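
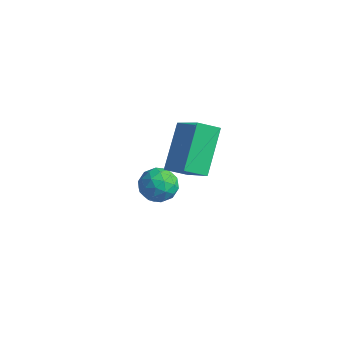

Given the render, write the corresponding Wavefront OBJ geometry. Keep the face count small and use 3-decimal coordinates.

v 1.133 -2.128 -3.825
v 1.889 -1.962 -3.446
v 1.151 -3.418 -3.294
v 1.907 -3.252 -2.915
v 1.19 -2.86 -2.639
v 1.179 -2.062 -2.967
v 1.861 -3.318 -3.773
v 1.85 -2.52 -4.101
v 2.339 -2.697 -3.413
v 1.924 -2.414 -2.712
v 1.116 -2.966 -4.028
v 0.701 -2.683 -3.327
v 1.51 -1.932 -3.682
v 1.53 -3.448 -3.058
v 1.109 -3.218 -2.896
v 1.553 -3.12 -2.672
v 1.092 -1.991 -3.401
v 1.537 -1.893 -3.178
v 1.126 -2.421 -2.703
v 1.503 -3.487 -3.562
v 1.948 -3.389 -3.339
v 1.487 -2.26 -4.068
v 1.931 -2.162 -3.844
v 1.914 -2.959 -4.037
v 2.218 -2.266 -3.44
v 2.229 -3.024 -3.128
v 2.202 -3.063 -3.632
v 2.195 -2.594 -3.825
v 1.975 -2.099 -3.028
v 1.985 -2.858 -2.716
v 1.564 -2.627 -2.554
v 1.557 -2.159 -2.747
v 2.239 -2.531 -3.009
v 1.055 -2.522 -4.024
v 1.065 -3.281 -3.712
v 1.483 -3.221 -3.993
v 1.476 -2.753 -4.186
v 0.811 -2.356 -3.612
v 0.822 -3.114 -3.3
v 0.845 -2.786 -2.915
v 0.838 -2.317 -3.108
v 0.801 -2.849 -3.731
v 3.032 -3.965 -0.549
v 4.578 -4.529 0.755
v 2.347 -2.489 0.902
v 3.893 -3.053 2.206
v 3.607 -3.307 -0.946
v 5.153 -3.871 0.358
v 2.922 -1.831 0.505
v 4.468 -2.395 1.809
f 1 38 17
f 38 12 41
f 17 41 6
f 38 41 17
f 1 17 13
f 17 6 18
f 13 18 2
f 17 18 13
f 1 13 22
f 13 2 23
f 22 23 8
f 13 23 22
f 1 22 34
f 22 8 37
f 34 37 11
f 22 37 34
f 1 34 38
f 34 11 42
f 38 42 12
f 34 42 38
f 2 18 29
f 18 6 32
f 29 32 10
f 18 32 29
f 6 41 19
f 41 12 40
f 19 40 5
f 41 40 19
f 12 42 39
f 42 11 35
f 39 35 3
f 42 35 39
f 11 37 36
f 37 8 24
f 36 24 7
f 37 24 36
f 8 23 28
f 23 2 25
f 28 25 9
f 23 25 28
f 4 30 16
f 30 10 31
f 16 31 5
f 30 31 16
f 4 16 14
f 16 5 15
f 14 15 3
f 16 15 14
f 4 14 21
f 14 3 20
f 21 20 7
f 14 20 21
f 4 21 26
f 21 7 27
f 26 27 9
f 21 27 26
f 4 26 30
f 26 9 33
f 30 33 10
f 26 33 30
f 5 31 19
f 31 10 32
f 19 32 6
f 31 32 19
f 3 15 39
f 15 5 40
f 39 40 12
f 15 40 39
f 7 20 36
f 20 3 35
f 36 35 11
f 20 35 36
f 9 27 28
f 27 7 24
f 28 24 8
f 27 24 28
f 10 33 29
f 33 9 25
f 29 25 2
f 33 25 29
f 44 46 43
f 47 44 43
f 43 46 45
f 45 47 43
f 44 50 46
f 48 44 47
f 48 50 44
f 46 50 45
f 49 47 45
f 45 50 49
f 49 48 47
f 50 48 49



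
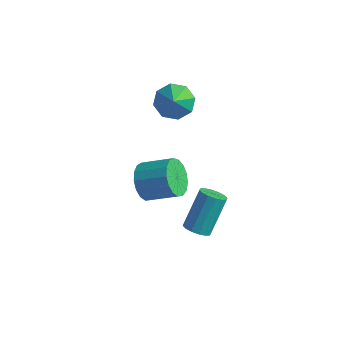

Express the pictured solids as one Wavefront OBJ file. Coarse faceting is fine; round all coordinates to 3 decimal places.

v -3.844 1.583 3.023
v -3.346 1.158 2.421
v -3.256 0.697 4.137
v -3.029 1.7 2.685
v -3.189 2.173 3.148
v -3.733 2.302 3.537
v -4.342 2.009 3.625
v -4.659 1.467 3.361
v -4.498 0.993 2.899
v -3.954 0.865 2.51
v -1.114 -0.685 -2.405
v -0.733 -1.085 -2.102
v -0.706 0.084 -0.592
v -1.086 0.485 -0.895
v -0.533 -0.883 -2.262
v -0.506 0.286 -0.752
v -0.489 -0.628 -2.46
v -0.461 0.541 -0.95
v -0.612 -0.388 -2.644
v -0.584 0.781 -1.134
v -0.869 -0.228 -2.763
v -0.841 0.942 -1.253
v -1.192 -0.19 -2.787
v -1.165 0.98 -1.277
v -1.494 -0.284 -2.708
v -1.467 0.885 -1.198
v -1.694 -0.486 -2.548
v -1.667 0.683 -1.038
v -1.739 -0.741 -2.35
v -1.711 0.428 -0.84
v -1.616 -0.981 -2.166
v -1.588 0.188 -0.656
v -1.359 -1.142 -2.047
v -1.331 0.028 -0.537
v -1.035 -1.18 -2.023
v -1.008 -0.01 -0.513
v -3.005 -1.702 0.791
v -2.519 -2.336 0.355
v -1.269 -1.832 1.013
v -1.755 -1.198 1.449
v -2.514 -1.996 0.083
v -1.264 -1.491 0.742
v -2.621 -1.588 -0.026
v -1.371 -1.083 0.632
v -2.816 -1.206 0.052
v -1.566 -0.702 0.71
v -3.054 -0.938 0.299
v -1.804 -0.434 0.957
v -3.281 -0.845 0.659
v -2.031 -0.341 1.317
v -3.445 -0.949 1.049
v -2.195 -0.444 1.707
v -3.508 -1.225 1.38
v -2.258 -0.72 2.038
v -3.456 -1.61 1.576
v -2.206 -1.106 2.234
v -3.3 -2.017 1.592
v -2.05 -1.512 2.251
v -3.077 -2.351 1.425
v -1.827 -1.847 2.083
v -2.837 -2.537 1.112
v -1.587 -2.032 1.77
v -2.636 -2.532 0.726
v -1.386 -2.027 1.384
f 2 1 4
f 2 4 3
f 4 1 5
f 4 5 3
f 5 1 6
f 5 6 3
f 6 1 7
f 6 7 3
f 7 1 8
f 7 8 3
f 8 1 9
f 8 9 3
f 9 1 10
f 9 10 3
f 10 1 2
f 10 2 3
f 12 11 15
f 12 15 13
f 13 15 16
f 13 16 14
f 15 11 17
f 15 17 16
f 16 17 18
f 16 18 14
f 17 11 19
f 17 19 18
f 18 19 20
f 18 20 14
f 19 11 21
f 19 21 20
f 20 21 22
f 20 22 14
f 21 11 23
f 21 23 22
f 22 23 24
f 22 24 14
f 23 11 25
f 23 25 24
f 24 25 26
f 24 26 14
f 25 11 27
f 25 27 26
f 26 27 28
f 26 28 14
f 27 11 29
f 27 29 28
f 28 29 30
f 28 30 14
f 29 11 31
f 29 31 30
f 30 31 32
f 30 32 14
f 31 11 33
f 31 33 32
f 32 33 34
f 32 34 14
f 33 11 35
f 33 35 34
f 34 35 36
f 34 36 14
f 35 11 12
f 35 12 36
f 36 12 13
f 36 13 14
f 38 37 41
f 38 41 39
f 39 41 42
f 39 42 40
f 41 37 43
f 41 43 42
f 42 43 44
f 42 44 40
f 43 37 45
f 43 45 44
f 44 45 46
f 44 46 40
f 45 37 47
f 45 47 46
f 46 47 48
f 46 48 40
f 47 37 49
f 47 49 48
f 48 49 50
f 48 50 40
f 49 37 51
f 49 51 50
f 50 51 52
f 50 52 40
f 51 37 53
f 51 53 52
f 52 53 54
f 52 54 40
f 53 37 55
f 53 55 54
f 54 55 56
f 54 56 40
f 55 37 57
f 55 57 56
f 56 57 58
f 56 58 40
f 57 37 59
f 57 59 58
f 58 59 60
f 58 60 40
f 59 37 61
f 59 61 60
f 60 61 62
f 60 62 40
f 61 37 63
f 61 63 62
f 62 63 64
f 62 64 40
f 63 37 38
f 63 38 64
f 64 38 39
f 64 39 40



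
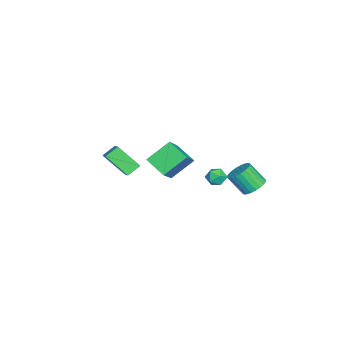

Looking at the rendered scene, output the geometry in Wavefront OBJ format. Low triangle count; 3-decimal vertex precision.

v -1.749 4.488 -2.603
v -0.873 4.458 -2.529
v -1.015 3.441 -1.263
v -1.891 3.472 -1.337
v -0.948 4.723 -2.325
v -1.09 3.706 -1.059
v -1.145 4.953 -2.162
v -1.287 3.936 -0.896
v -1.434 5.111 -2.067
v -1.576 4.095 -0.801
v -1.771 5.176 -2.054
v -1.913 4.159 -0.788
v -2.105 5.135 -2.124
v -2.247 4.118 -0.858
v -2.384 4.996 -2.267
v -2.527 3.979 -1.001
v -2.567 4.78 -2.461
v -2.709 3.763 -1.195
v -2.625 4.519 -2.677
v -2.767 3.502 -1.411
v -2.55 4.254 -2.881
v -2.692 3.237 -1.615
v -2.353 4.024 -3.044
v -2.495 3.007 -1.778
v -2.064 3.865 -3.139
v -2.206 2.849 -1.873
v -1.727 3.801 -3.152
v -1.869 2.784 -1.886
v -1.393 3.842 -3.082
v -1.535 2.825 -1.816
v -1.113 3.981 -2.939
v -1.256 2.964 -1.673
v -0.931 4.197 -2.745
v -1.073 3.18 -1.479
v 0.12 2.788 -0.244
v 0.559 2.869 -0.816
v 0.961 2.191 0.316
v 1.4 2.272 -0.256
v 1.224 2.847 0.151
v 0.704 3.216 -0.196
v 0.816 1.844 -0.304
v 0.296 2.213 -0.651
v 0.989 2.286 -0.853
v 1.241 2.905 -0.572
v 0.279 2.155 0.072
v 0.531 2.774 0.353
v -1.231 -2.746 -1.168
v -1.522 -4.186 0.175
v -0.02 -2.274 -0.399
v -0.311 -3.714 0.944
v -0.629 -3.386 -1.724
v -0.92 -4.826 -0.381
v 0.582 -2.914 -0.955
v 0.291 -4.354 0.388
v 3.073 -0.761 2.12
v 2.263 0.436 3.257
v 3.811 0.398 1.425
v 3 1.596 2.562
v 4.44 -0.936 3.278
v 3.629 0.262 4.415
v 5.177 0.224 2.583
v 4.367 1.421 3.72
f 2 1 5
f 2 5 3
f 3 5 6
f 3 6 4
f 5 1 7
f 5 7 6
f 6 7 8
f 6 8 4
f 7 1 9
f 7 9 8
f 8 9 10
f 8 10 4
f 9 1 11
f 9 11 10
f 10 11 12
f 10 12 4
f 11 1 13
f 11 13 12
f 12 13 14
f 12 14 4
f 13 1 15
f 13 15 14
f 14 15 16
f 14 16 4
f 15 1 17
f 15 17 16
f 16 17 18
f 16 18 4
f 17 1 19
f 17 19 18
f 18 19 20
f 18 20 4
f 19 1 21
f 19 21 20
f 20 21 22
f 20 22 4
f 21 1 23
f 21 23 22
f 22 23 24
f 22 24 4
f 23 1 25
f 23 25 24
f 24 25 26
f 24 26 4
f 25 1 27
f 25 27 26
f 26 27 28
f 26 28 4
f 27 1 29
f 27 29 28
f 28 29 30
f 28 30 4
f 29 1 31
f 29 31 30
f 30 31 32
f 30 32 4
f 31 1 33
f 31 33 32
f 32 33 34
f 32 34 4
f 33 1 2
f 33 2 34
f 34 2 3
f 34 3 4
f 35 46 40
f 35 40 36
f 35 36 42
f 35 42 45
f 35 45 46
f 36 40 44
f 40 46 39
f 46 45 37
f 45 42 41
f 42 36 43
f 38 44 39
f 38 39 37
f 38 37 41
f 38 41 43
f 38 43 44
f 39 44 40
f 37 39 46
f 41 37 45
f 43 41 42
f 44 43 36
f 48 50 47
f 51 48 47
f 47 50 49
f 49 51 47
f 48 54 50
f 52 48 51
f 52 54 48
f 50 54 49
f 53 51 49
f 49 54 53
f 53 52 51
f 54 52 53
f 56 58 55
f 59 56 55
f 55 58 57
f 57 59 55
f 56 62 58
f 60 56 59
f 60 62 56
f 58 62 57
f 61 59 57
f 57 62 61
f 61 60 59
f 62 60 61



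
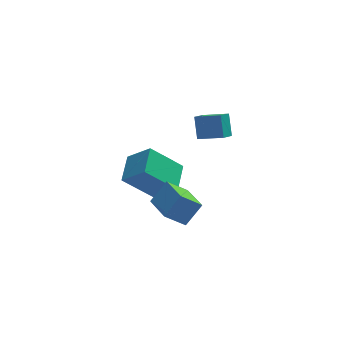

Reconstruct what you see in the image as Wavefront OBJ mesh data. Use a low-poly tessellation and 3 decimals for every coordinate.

v 1.498 -1.179 2.206
v 1.477 -0.402 3.146
v 1.969 -0.637 1.769
v 1.948 0.139 2.71
v 2.632 -1.759 2.71
v 2.611 -0.983 3.651
v 3.103 -1.218 2.274
v 3.082 -0.441 3.214
v -1.943 -0.13 -1.556
v -0.918 -0.734 -0.442
v -1.483 1.316 -1.195
v -0.458 0.712 -0.081
v -0.382 -0.252 -3.059
v 0.643 -0.856 -1.945
v 0.078 1.194 -2.698
v 1.103 0.59 -1.584
v -0.228 2.063 -3.691
v 0.283 1.523 -4.215
v 0.78 1.157 -3.353
v 0.268 1.697 -2.829
v 0.572 2.149 -4.116
v 1.069 1.782 -3.254
v 0.392 2.724 -3.767
v 0.889 2.358 -2.906
v -0.151 2.913 -3.374
v 0.346 2.546 -2.512
v -0.74 2.603 -3.167
v -0.243 2.237 -2.305
v -1.029 1.978 -3.266
v -0.532 1.611 -2.404
v -0.849 1.402 -3.614
v -0.352 1.036 -2.753
v -0.306 1.214 -4.008
v 0.191 0.847 -3.146
v 0.526 -4.262 -1.16
v -0.466 -4.326 -0.262
v 0.086 -2.717 -1.537
v -0.906 -2.781 -0.639
v 1.346 -3.799 -0.221
v 0.354 -3.863 0.677
v 0.906 -2.254 -0.598
v -0.086 -2.318 0.3
f 2 4 1
f 5 2 1
f 1 4 3
f 3 5 1
f 2 8 4
f 6 2 5
f 6 8 2
f 4 8 3
f 7 5 3
f 3 8 7
f 7 6 5
f 8 6 7
f 10 12 9
f 13 10 9
f 9 12 11
f 11 13 9
f 10 16 12
f 14 10 13
f 14 16 10
f 12 16 11
f 15 13 11
f 11 16 15
f 15 14 13
f 16 14 15
f 18 17 21
f 18 21 19
f 19 21 22
f 19 22 20
f 21 17 23
f 21 23 22
f 22 23 24
f 22 24 20
f 23 17 25
f 23 25 24
f 24 25 26
f 24 26 20
f 25 17 27
f 25 27 26
f 26 27 28
f 26 28 20
f 27 17 29
f 27 29 28
f 28 29 30
f 28 30 20
f 29 17 31
f 29 31 30
f 30 31 32
f 30 32 20
f 31 17 33
f 31 33 32
f 32 33 34
f 32 34 20
f 33 17 18
f 33 18 34
f 34 18 19
f 34 19 20
f 36 38 35
f 39 36 35
f 35 38 37
f 37 39 35
f 36 42 38
f 40 36 39
f 40 42 36
f 38 42 37
f 41 39 37
f 37 42 41
f 41 40 39
f 42 40 41



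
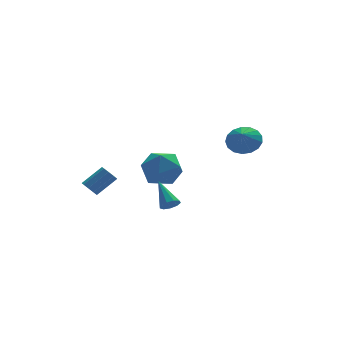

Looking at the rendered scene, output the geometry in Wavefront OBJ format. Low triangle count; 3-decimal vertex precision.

v 4.079 -1.579 1.475
v 4.96 -1.807 1.749
v 3.701 -2.141 2.225
v 4.867 -1.43 1.984
v 4.593 -1.086 2.104
v 4.202 -0.856 2.079
v 3.783 -0.792 1.916
v 3.431 -0.907 1.652
v 3.228 -1.177 1.347
v 3.22 -1.539 1.072
v 3.408 -1.91 0.889
v 3.751 -2.205 0.841
v 4.168 -2.357 0.937
v 4.565 -2.331 1.157
v 4.851 -2.132 1.45
v -0.531 -3.635 -1.373
v -0.098 -3.399 -1.617
v -0.689 -2.265 -0.327
v -0.416 -3.3 -1.794
v -0.787 -3.358 -1.773
v -1.038 -3.546 -1.566
v -1.052 -3.775 -1.268
v -0.822 -3.939 -1.019
v -0.456 -3.96 -0.935
v -0.125 -3.829 -1.056
v 0.016 -3.607 -1.326
v 0.408 2.187 -0.567
v 1.206 2.365 -1.513
v 0.174 0.255 -1.127
v 0.972 0.433 -2.073
v 1.388 0.446 -0.893
v 1.533 1.639 -0.547
v -0.153 0.981 -2.093
v -0.008 2.174 -1.747
v 0.86 1.619 -2.457
v 1.812 1.289 -1.715
v -0.432 1.331 -0.925
v 0.52 1.001 -0.183
v -3.137 1.502 -2.304
v -2.784 1.397 -2.726
v -1.651 1.552 -1.819
v -2.003 1.658 -1.396
v -2.854 1.773 -2.704
v -1.72 1.928 -1.797
v -3.055 2.022 -2.495
v -1.922 2.178 -1.588
v -3.295 2.028 -2.196
v -2.162 2.184 -1.289
v -3.461 1.788 -1.948
v -2.328 1.944 -1.041
v -3.475 1.414 -1.866
v -2.342 1.57 -0.959
v -3.331 1.081 -1.989
v -2.197 1.237 -1.082
v -3.096 0.945 -2.259
v -1.962 1.101 -1.352
v -2.88 1.07 -2.55
v -1.747 1.226 -1.643
f 2 1 4
f 2 4 3
f 4 1 5
f 4 5 3
f 5 1 6
f 5 6 3
f 6 1 7
f 6 7 3
f 7 1 8
f 7 8 3
f 8 1 9
f 8 9 3
f 9 1 10
f 9 10 3
f 10 1 11
f 10 11 3
f 11 1 12
f 11 12 3
f 12 1 13
f 12 13 3
f 13 1 14
f 13 14 3
f 14 1 15
f 14 15 3
f 15 1 2
f 15 2 3
f 17 16 19
f 17 19 18
f 19 16 20
f 19 20 18
f 20 16 21
f 20 21 18
f 21 16 22
f 21 22 18
f 22 16 23
f 22 23 18
f 23 16 24
f 23 24 18
f 24 16 25
f 24 25 18
f 25 16 26
f 25 26 18
f 26 16 17
f 26 17 18
f 27 38 32
f 27 32 28
f 27 28 34
f 27 34 37
f 27 37 38
f 28 32 36
f 32 38 31
f 38 37 29
f 37 34 33
f 34 28 35
f 30 36 31
f 30 31 29
f 30 29 33
f 30 33 35
f 30 35 36
f 31 36 32
f 29 31 38
f 33 29 37
f 35 33 34
f 36 35 28
f 40 39 43
f 40 43 41
f 41 43 44
f 41 44 42
f 43 39 45
f 43 45 44
f 44 45 46
f 44 46 42
f 45 39 47
f 45 47 46
f 46 47 48
f 46 48 42
f 47 39 49
f 47 49 48
f 48 49 50
f 48 50 42
f 49 39 51
f 49 51 50
f 50 51 52
f 50 52 42
f 51 39 53
f 51 53 52
f 52 53 54
f 52 54 42
f 53 39 55
f 53 55 54
f 54 55 56
f 54 56 42
f 55 39 57
f 55 57 56
f 56 57 58
f 56 58 42
f 57 39 40
f 57 40 58
f 58 40 41
f 58 41 42



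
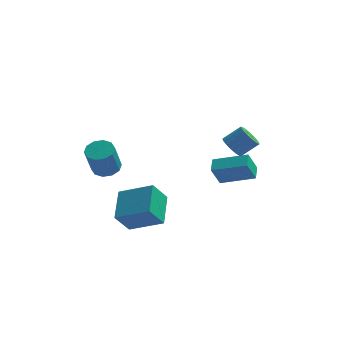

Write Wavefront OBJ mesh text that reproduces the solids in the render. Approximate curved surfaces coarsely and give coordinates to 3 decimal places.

v 2.384 -2.098 1.091
v 2.852 -2.262 0.612
v 3.704 -1.985 1.349
v 3.236 -1.822 1.829
v 2.784 -1.915 0.56
v 3.636 -1.638 1.297
v 2.609 -1.617 0.651
v 3.461 -1.341 1.388
v 2.374 -1.448 0.86
v 3.226 -1.172 1.597
v 2.141 -1.454 1.131
v 2.993 -1.177 1.868
v 1.973 -1.632 1.391
v 2.825 -1.355 2.128
v 1.916 -1.935 1.571
v 2.768 -1.658 2.308
v 1.984 -2.282 1.623
v 2.836 -2.005 2.36
v 2.159 -2.579 1.532
v 3.011 -2.303 2.269
v 2.394 -2.748 1.323
v 3.246 -2.472 2.06
v 2.627 -2.743 1.052
v 3.479 -2.466 1.789
v 2.795 -2.565 0.792
v 3.647 -2.288 1.529
v -3.595 -3.032 -0.157
v -3.222 -3.645 -0.376
v -3.432 -4.321 1.158
v -3.805 -3.708 1.377
v -2.914 -3.345 -0.202
v -3.125 -4.021 1.333
v -2.867 -2.925 -0.01
v -3.078 -3.601 1.524
v -3.097 -2.546 0.125
v -3.308 -3.223 1.659
v -3.518 -2.353 0.152
v -3.729 -3.029 1.687
v -3.968 -2.419 0.062
v -4.178 -3.095 1.596
v -4.275 -2.719 -0.113
v -4.486 -3.395 1.422
v -4.322 -3.139 -0.304
v -4.533 -3.815 1.23
v -4.092 -3.517 -0.439
v -4.303 -4.194 1.095
v -3.671 -3.711 -0.467
v -3.882 -4.387 1.068
v 1.534 1.022 -3.268
v 1.111 0.598 -2.114
v 1.525 1.858 -2.964
v 1.101 1.434 -1.81
v 3.359 0.826 -2.67
v 2.935 0.402 -1.516
v 3.349 1.662 -2.366
v 2.926 1.238 -1.212
v -1.301 -4.539 -2.228
v -1.354 -2.855 -1.394
v -3.046 -4.207 -3.008
v -3.098 -2.523 -2.175
v -0.682 -3.957 -3.365
v -0.734 -2.273 -2.532
v -2.426 -3.625 -4.146
v -2.479 -1.941 -3.312
f 2 1 5
f 2 5 3
f 3 5 6
f 3 6 4
f 5 1 7
f 5 7 6
f 6 7 8
f 6 8 4
f 7 1 9
f 7 9 8
f 8 9 10
f 8 10 4
f 9 1 11
f 9 11 10
f 10 11 12
f 10 12 4
f 11 1 13
f 11 13 12
f 12 13 14
f 12 14 4
f 13 1 15
f 13 15 14
f 14 15 16
f 14 16 4
f 15 1 17
f 15 17 16
f 16 17 18
f 16 18 4
f 17 1 19
f 17 19 18
f 18 19 20
f 18 20 4
f 19 1 21
f 19 21 20
f 20 21 22
f 20 22 4
f 21 1 23
f 21 23 22
f 22 23 24
f 22 24 4
f 23 1 25
f 23 25 24
f 24 25 26
f 24 26 4
f 25 1 2
f 25 2 26
f 26 2 3
f 26 3 4
f 28 27 31
f 28 31 29
f 29 31 32
f 29 32 30
f 31 27 33
f 31 33 32
f 32 33 34
f 32 34 30
f 33 27 35
f 33 35 34
f 34 35 36
f 34 36 30
f 35 27 37
f 35 37 36
f 36 37 38
f 36 38 30
f 37 27 39
f 37 39 38
f 38 39 40
f 38 40 30
f 39 27 41
f 39 41 40
f 40 41 42
f 40 42 30
f 41 27 43
f 41 43 42
f 42 43 44
f 42 44 30
f 43 27 45
f 43 45 44
f 44 45 46
f 44 46 30
f 45 27 47
f 45 47 46
f 46 47 48
f 46 48 30
f 47 27 28
f 47 28 48
f 48 28 29
f 48 29 30
f 50 52 49
f 53 50 49
f 49 52 51
f 51 53 49
f 50 56 52
f 54 50 53
f 54 56 50
f 52 56 51
f 55 53 51
f 51 56 55
f 55 54 53
f 56 54 55
f 58 60 57
f 61 58 57
f 57 60 59
f 59 61 57
f 58 64 60
f 62 58 61
f 62 64 58
f 60 64 59
f 63 61 59
f 59 64 63
f 63 62 61
f 64 62 63



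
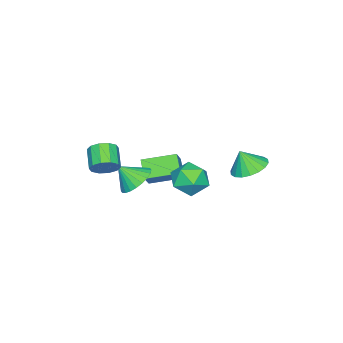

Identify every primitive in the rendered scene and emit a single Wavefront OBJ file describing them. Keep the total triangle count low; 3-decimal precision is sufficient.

v -2.56 2.242 0.022
v -1.847 1.557 -0.388
v -2.36 1.758 1.178
v -1.579 1.934 -0.276
v -1.505 2.373 -0.105
v -1.64 2.785 0.091
v -1.957 3.09 0.273
v -2.394 3.227 0.406
v -2.863 3.169 0.462
v -3.272 2.928 0.431
v -3.54 2.55 0.319
v -3.614 2.112 0.149
v -3.479 1.699 -0.047
v -3.162 1.395 -0.23
v -2.726 1.257 -0.362
v -2.257 1.315 -0.419
v -1.613 -1.035 -1.386
v -2.321 -1.677 -0.55
v -0.677 -0.734 -0.36
v -1.386 -1.377 0.475
v -0.654 -2.623 -1.795
v -1.363 -3.266 -0.96
v 0.281 -2.323 -0.77
v -0.427 -2.965 0.066
v 3.608 -2.572 1.942
v 4.053 -2.511 2.592
v 3.157 -3.188 3.268
v 2.712 -3.248 2.618
v 3.752 -2.127 2.578
v 2.857 -2.803 3.255
v 3.396 -1.912 2.322
v 2.501 -2.589 2.998
v 3.121 -1.95 1.92
v 2.226 -2.626 2.596
v 3.032 -2.225 1.527
v 2.137 -2.901 2.203
v 3.163 -2.632 1.292
v 2.267 -3.309 1.968
v 3.463 -3.017 1.305
v 2.568 -3.693 1.982
v 3.819 -3.231 1.562
v 2.924 -3.908 2.238
v 4.094 -3.194 1.964
v 3.199 -3.87 2.64
v 4.183 -2.919 2.357
v 3.288 -3.595 3.033
v 1.575 -2.029 -0.011
v 2.082 -2.62 -0.699
v 1.925 -2.871 0.971
v 2.375 -2.363 -0.584
v 2.546 -2.056 -0.381
v 2.569 -1.745 -0.122
v 2.441 -1.477 0.154
v 2.18 -1.293 0.405
v 1.828 -1.221 0.593
v 1.437 -1.271 0.689
v 1.067 -1.438 0.678
v 0.774 -1.694 0.563
v 0.603 -2.001 0.36
v 0.58 -2.312 0.101
v 0.709 -2.581 -0.175
v 0.969 -2.765 -0.426
v 1.321 -2.837 -0.614
v 1.712 -2.786 -0.71
v 2.914 2.745 3.097
v 3.728 3.371 2.788
v 3.992 1.389 3.192
v 4.806 2.015 2.883
v 4.361 2.152 3.849
v 3.695 2.99 3.79
v 4.025 1.77 2.19
v 3.359 2.608 2.131
v 4.415 2.768 2.228
v 4.623 3.004 3.253
v 3.097 1.756 2.727
v 3.305 1.992 3.752
f 2 1 4
f 2 4 3
f 4 1 5
f 4 5 3
f 5 1 6
f 5 6 3
f 6 1 7
f 6 7 3
f 7 1 8
f 7 8 3
f 8 1 9
f 8 9 3
f 9 1 10
f 9 10 3
f 10 1 11
f 10 11 3
f 11 1 12
f 11 12 3
f 12 1 13
f 12 13 3
f 13 1 14
f 13 14 3
f 14 1 15
f 14 15 3
f 15 1 16
f 15 16 3
f 16 1 2
f 16 2 3
f 18 20 17
f 21 18 17
f 17 20 19
f 19 21 17
f 18 24 20
f 22 18 21
f 22 24 18
f 20 24 19
f 23 21 19
f 19 24 23
f 23 22 21
f 24 22 23
f 26 25 29
f 26 29 27
f 27 29 30
f 27 30 28
f 29 25 31
f 29 31 30
f 30 31 32
f 30 32 28
f 31 25 33
f 31 33 32
f 32 33 34
f 32 34 28
f 33 25 35
f 33 35 34
f 34 35 36
f 34 36 28
f 35 25 37
f 35 37 36
f 36 37 38
f 36 38 28
f 37 25 39
f 37 39 38
f 38 39 40
f 38 40 28
f 39 25 41
f 39 41 40
f 40 41 42
f 40 42 28
f 41 25 43
f 41 43 42
f 42 43 44
f 42 44 28
f 43 25 45
f 43 45 44
f 44 45 46
f 44 46 28
f 45 25 26
f 45 26 46
f 46 26 27
f 46 27 28
f 48 47 50
f 48 50 49
f 50 47 51
f 50 51 49
f 51 47 52
f 51 52 49
f 52 47 53
f 52 53 49
f 53 47 54
f 53 54 49
f 54 47 55
f 54 55 49
f 55 47 56
f 55 56 49
f 56 47 57
f 56 57 49
f 57 47 58
f 57 58 49
f 58 47 59
f 58 59 49
f 59 47 60
f 59 60 49
f 60 47 61
f 60 61 49
f 61 47 62
f 61 62 49
f 62 47 63
f 62 63 49
f 63 47 64
f 63 64 49
f 64 47 48
f 64 48 49
f 65 76 70
f 65 70 66
f 65 66 72
f 65 72 75
f 65 75 76
f 66 70 74
f 70 76 69
f 76 75 67
f 75 72 71
f 72 66 73
f 68 74 69
f 68 69 67
f 68 67 71
f 68 71 73
f 68 73 74
f 69 74 70
f 67 69 76
f 71 67 75
f 73 71 72
f 74 73 66



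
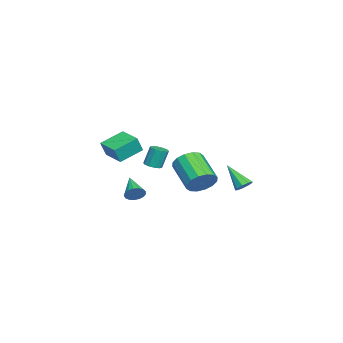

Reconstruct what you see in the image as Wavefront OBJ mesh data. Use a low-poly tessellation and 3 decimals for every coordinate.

v 1.7 -3.307 -0.946
v 2.018 -3.55 -0.019
v 0.791 -2.279 -0.364
v 1.109 -2.523 0.563
v 2.711 -2.357 -1.043
v 3.029 -2.601 -0.116
v 1.802 -1.33 -0.461
v 2.12 -1.573 0.466
v -3.052 -1.656 -3.414
v -2.758 -1.211 -3.5
v -2.934 -0.86 -2.293
v -3.228 -1.304 -2.206
v -3.077 -1.139 -3.568
v -3.253 -0.787 -2.36
v -3.386 -1.264 -3.576
v -3.562 -0.913 -2.369
v -3.568 -1.539 -3.523
v -3.744 -1.188 -2.315
v -3.553 -1.858 -3.428
v -3.728 -1.507 -2.22
v -3.346 -2.1 -3.327
v -3.522 -1.749 -2.12
v -3.027 -2.173 -3.26
v -3.203 -1.821 -2.052
v -2.718 -2.047 -3.251
v -2.894 -1.696 -2.044
v -2.536 -1.772 -3.305
v -2.712 -1.421 -2.097
v -2.552 -1.453 -3.4
v -2.727 -1.102 -2.192
v -1.633 3.589 -4.125
v -1.126 3.552 -3.891
v -2.287 2.571 -2.875
v -1.316 3.851 -3.746
v -1.654 4.028 -3.778
v -1.982 4 -3.973
v -2.148 3.779 -4.239
v -2.072 3.47 -4.452
v -1.791 3.216 -4.512
v -1.437 3.137 -4.391
v -1.174 3.27 -4.145
v 4.492 2.163 -1.585
v 5.004 1.461 -1.547
v 3.659 0.534 -0.556
v 3.148 1.237 -0.595
v 5.109 1.701 -1.181
v 3.764 0.775 -0.19
v 5.048 2.065 -0.923
v 3.703 1.139 0.068
v 4.838 2.456 -0.842
v 3.493 1.529 0.148
v 4.536 2.768 -0.961
v 3.191 1.841 0.029
v 4.222 2.918 -1.247
v 2.877 1.991 -0.256
v 3.981 2.866 -1.624
v 2.636 1.939 -0.633
v 3.876 2.625 -1.99
v 2.531 1.699 -0.999
v 3.937 2.261 -2.248
v 2.592 1.335 -1.257
v 4.147 1.871 -2.328
v 2.802 0.944 -1.338
v 4.449 1.559 -2.209
v 3.104 0.632 -1.219
v 4.763 1.409 -1.924
v 3.418 0.482 -0.933
v 0.926 -1.929 -4.057
v 1.226 -1.971 -3.54
v -0.346 -2.451 -3.363
v 1.119 -1.705 -3.535
v 0.967 -1.49 -3.651
v 0.806 -1.375 -3.859
v 0.673 -1.388 -4.113
v 0.597 -1.524 -4.354
v 0.597 -1.753 -4.527
v 0.672 -2.022 -4.593
v 0.805 -2.27 -4.536
v 0.966 -2.44 -4.369
v 1.117 -2.493 -4.131
v 1.225 -2.416 -3.876
v 1.264 -2.228 -3.662
f 2 4 1
f 5 2 1
f 1 4 3
f 3 5 1
f 2 8 4
f 6 2 5
f 6 8 2
f 4 8 3
f 7 5 3
f 3 8 7
f 7 6 5
f 8 6 7
f 10 9 13
f 10 13 11
f 11 13 14
f 11 14 12
f 13 9 15
f 13 15 14
f 14 15 16
f 14 16 12
f 15 9 17
f 15 17 16
f 16 17 18
f 16 18 12
f 17 9 19
f 17 19 18
f 18 19 20
f 18 20 12
f 19 9 21
f 19 21 20
f 20 21 22
f 20 22 12
f 21 9 23
f 21 23 22
f 22 23 24
f 22 24 12
f 23 9 25
f 23 25 24
f 24 25 26
f 24 26 12
f 25 9 27
f 25 27 26
f 26 27 28
f 26 28 12
f 27 9 29
f 27 29 28
f 28 29 30
f 28 30 12
f 29 9 10
f 29 10 30
f 30 10 11
f 30 11 12
f 32 31 34
f 32 34 33
f 34 31 35
f 34 35 33
f 35 31 36
f 35 36 33
f 36 31 37
f 36 37 33
f 37 31 38
f 37 38 33
f 38 31 39
f 38 39 33
f 39 31 40
f 39 40 33
f 40 31 41
f 40 41 33
f 41 31 32
f 41 32 33
f 43 42 46
f 43 46 44
f 44 46 47
f 44 47 45
f 46 42 48
f 46 48 47
f 47 48 49
f 47 49 45
f 48 42 50
f 48 50 49
f 49 50 51
f 49 51 45
f 50 42 52
f 50 52 51
f 51 52 53
f 51 53 45
f 52 42 54
f 52 54 53
f 53 54 55
f 53 55 45
f 54 42 56
f 54 56 55
f 55 56 57
f 55 57 45
f 56 42 58
f 56 58 57
f 57 58 59
f 57 59 45
f 58 42 60
f 58 60 59
f 59 60 61
f 59 61 45
f 60 42 62
f 60 62 61
f 61 62 63
f 61 63 45
f 62 42 64
f 62 64 63
f 63 64 65
f 63 65 45
f 64 42 66
f 64 66 65
f 65 66 67
f 65 67 45
f 66 42 43
f 66 43 67
f 67 43 44
f 67 44 45
f 69 68 71
f 69 71 70
f 71 68 72
f 71 72 70
f 72 68 73
f 72 73 70
f 73 68 74
f 73 74 70
f 74 68 75
f 74 75 70
f 75 68 76
f 75 76 70
f 76 68 77
f 76 77 70
f 77 68 78
f 77 78 70
f 78 68 79
f 78 79 70
f 79 68 80
f 79 80 70
f 80 68 81
f 80 81 70
f 81 68 82
f 81 82 70
f 82 68 69
f 82 69 70



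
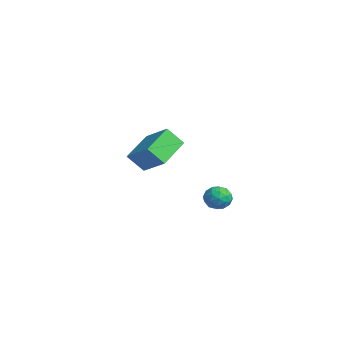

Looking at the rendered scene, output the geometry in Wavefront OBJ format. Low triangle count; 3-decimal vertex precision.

v -3.619 -1.857 -0.609
v -3.957 -2.653 0.375
v -2.167 -1.274 0.361
v -2.505 -2.07 1.344
v -2.475 -3.35 -1.424
v -2.813 -4.146 -0.441
v -1.023 -2.767 -0.455
v -1.361 -3.563 0.529
v 3.952 -1.489 -0.55
v 4.364 -1.701 -1.149
v 2.936 -1.879 -1.111
v 3.348 -2.091 -1.71
v 3.412 -2.465 -1.055
v 4.04 -2.224 -0.708
v 3.26 -1.356 -1.552
v 3.888 -1.115 -1.205
v 3.937 -1.619 -1.768
v 4.03 -2.304 -1.461
v 3.27 -1.276 -0.799
v 3.363 -1.961 -0.492
v 4.247 -1.56 -0.8
v 3.053 -2.02 -1.46
v 3.09 -2.239 -1.075
v 3.332 -2.364 -1.427
v 4.057 -1.868 -0.541
v 4.299 -1.993 -0.893
v 3.739 -2.442 -0.838
v 3.001 -1.587 -1.367
v 3.243 -1.712 -1.719
v 3.968 -1.216 -0.833
v 4.21 -1.341 -1.185
v 3.561 -1.138 -1.422
v 4.238 -1.637 -1.516
v 3.641 -1.866 -1.846
v 3.589 -1.434 -1.753
v 3.958 -1.292 -1.549
v 4.293 -2.04 -1.335
v 3.696 -2.269 -1.665
v 3.734 -2.489 -1.28
v 4.103 -2.347 -1.076
v 4.042 -1.992 -1.699
v 3.604 -1.311 -0.595
v 3.007 -1.54 -0.925
v 3.197 -1.233 -1.184
v 3.566 -1.091 -0.98
v 3.659 -1.714 -0.414
v 3.062 -1.943 -0.744
v 3.342 -2.288 -0.711
v 3.711 -2.146 -0.507
v 3.258 -1.588 -0.561
f 2 4 1
f 5 2 1
f 1 4 3
f 3 5 1
f 2 8 4
f 6 2 5
f 6 8 2
f 4 8 3
f 7 5 3
f 3 8 7
f 7 6 5
f 8 6 7
f 9 46 25
f 46 20 49
f 25 49 14
f 46 49 25
f 9 25 21
f 25 14 26
f 21 26 10
f 25 26 21
f 9 21 30
f 21 10 31
f 30 31 16
f 21 31 30
f 9 30 42
f 30 16 45
f 42 45 19
f 30 45 42
f 9 42 46
f 42 19 50
f 46 50 20
f 42 50 46
f 10 26 37
f 26 14 40
f 37 40 18
f 26 40 37
f 14 49 27
f 49 20 48
f 27 48 13
f 49 48 27
f 20 50 47
f 50 19 43
f 47 43 11
f 50 43 47
f 19 45 44
f 45 16 32
f 44 32 15
f 45 32 44
f 16 31 36
f 31 10 33
f 36 33 17
f 31 33 36
f 12 38 24
f 38 18 39
f 24 39 13
f 38 39 24
f 12 24 22
f 24 13 23
f 22 23 11
f 24 23 22
f 12 22 29
f 22 11 28
f 29 28 15
f 22 28 29
f 12 29 34
f 29 15 35
f 34 35 17
f 29 35 34
f 12 34 38
f 34 17 41
f 38 41 18
f 34 41 38
f 13 39 27
f 39 18 40
f 27 40 14
f 39 40 27
f 11 23 47
f 23 13 48
f 47 48 20
f 23 48 47
f 15 28 44
f 28 11 43
f 44 43 19
f 28 43 44
f 17 35 36
f 35 15 32
f 36 32 16
f 35 32 36
f 18 41 37
f 41 17 33
f 37 33 10
f 41 33 37



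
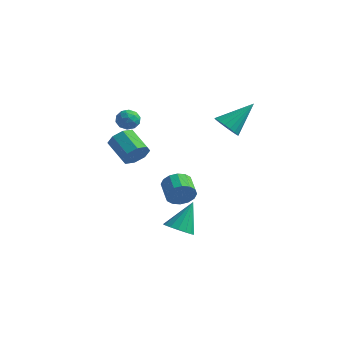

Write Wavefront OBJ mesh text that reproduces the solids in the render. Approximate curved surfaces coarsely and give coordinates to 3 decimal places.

v -4.45 -2.709 3.52
v -3.964 -2.255 3.621
v -3.716 -3.405 3.119
v -3.23 -2.951 3.22
v -3.53 -3.245 3.745
v -3.983 -2.815 3.994
v -3.697 -2.845 2.746
v -4.15 -2.415 2.995
v -3.498 -2.339 3.143
v -3.395 -2.586 3.76
v -4.285 -3.074 2.98
v -4.182 -3.321 3.597
v -4.272 -2.421 3.606
v -3.408 -3.239 3.134
v -3.584 -3.412 3.443
v -3.299 -3.145 3.502
v -4.283 -2.75 3.825
v -3.997 -2.483 3.884
v -3.742 -3.065 3.957
v -3.683 -3.177 2.856
v -3.397 -2.91 2.915
v -4.381 -2.515 3.238
v -4.096 -2.248 3.297
v -3.938 -2.595 2.783
v -3.712 -2.203 3.384
v -3.281 -2.612 3.148
v -3.555 -2.55 2.87
v -3.822 -2.297 3.016
v -3.652 -2.348 3.747
v -3.22 -2.758 3.511
v -3.396 -2.93 3.82
v -3.663 -2.677 3.966
v -3.378 -2.398 3.466
v -4.46 -2.902 3.229
v -4.028 -3.312 2.993
v -4.017 -2.983 2.774
v -4.284 -2.73 2.92
v -4.399 -3.048 3.592
v -3.968 -3.457 3.356
v -3.858 -3.363 3.724
v -4.125 -3.11 3.87
v -4.302 -3.262 3.274
v -2.521 -4.174 1.767
v -2.064 -3.881 2.354
v -3.263 -3.352 3.021
v -3.719 -3.646 2.433
v -2.143 -3.482 1.897
v -3.341 -2.953 2.563
v -2.442 -3.488 1.363
v -3.641 -2.959 2.029
v -2.788 -3.897 1.066
v -3.987 -3.368 1.732
v -2.977 -4.468 1.179
v -4.176 -3.939 1.846
v -2.899 -4.867 1.637
v -4.097 -4.338 2.303
v -2.599 -4.861 2.171
v -3.798 -4.332 2.837
v -2.253 -4.452 2.468
v -3.452 -3.923 3.134
v -0.714 -2.859 -1.197
v -0.289 -2.724 -0.52
v -1.042 -1.927 -0.207
v -1.466 -2.061 -0.883
v -0.128 -2.46 -0.803
v -0.881 -1.663 -0.49
v -0.124 -2.303 -1.192
v -0.876 -1.506 -0.879
v -0.278 -2.295 -1.582
v -1.03 -1.498 -1.269
v -0.548 -2.438 -1.869
v -1.301 -1.641 -1.555
v -0.863 -2.693 -1.975
v -1.616 -1.896 -1.662
v -1.138 -2.993 -1.873
v -1.891 -2.196 -1.56
v -1.299 -3.257 -1.59
v -2.052 -2.46 -1.277
v -1.304 -3.414 -1.201
v -2.056 -2.617 -0.888
v -1.15 -3.422 -0.811
v -1.902 -2.625 -0.498
v -0.879 -3.279 -0.525
v -1.632 -2.482 -0.211
v -0.564 -3.024 -0.418
v -1.317 -2.227 -0.105
v -0.389 1.102 2.041
v 0.148 0.522 2.294
v 0.449 2.458 3.379
v 0.328 0.685 2.016
v 0.366 0.931 1.743
v 0.255 1.21 1.529
v 0.016 1.469 1.416
v -0.303 1.655 1.428
v -0.639 1.731 1.561
v -0.925 1.683 1.789
v -1.106 1.52 2.067
v -1.144 1.274 2.34
v -1.033 0.995 2.554
v -0.794 0.736 2.666
v -0.475 0.55 2.655
v -0.139 0.474 2.522
v -1.146 -2.396 -4.06
v -0.306 -2.518 -4.09
v -0.934 -1.304 -2.52
v -0.378 -2.159 -4.334
v -0.655 -1.864 -4.505
v -1.065 -1.712 -4.557
v -1.496 -1.742 -4.476
v -1.834 -1.948 -4.283
v -1.987 -2.274 -4.03
v -1.915 -2.633 -3.786
v -1.638 -2.928 -3.615
v -1.228 -3.081 -3.563
v -0.797 -3.05 -3.644
v -0.459 -2.844 -3.837
f 1 38 17
f 38 12 41
f 17 41 6
f 38 41 17
f 1 17 13
f 17 6 18
f 13 18 2
f 17 18 13
f 1 13 22
f 13 2 23
f 22 23 8
f 13 23 22
f 1 22 34
f 22 8 37
f 34 37 11
f 22 37 34
f 1 34 38
f 34 11 42
f 38 42 12
f 34 42 38
f 2 18 29
f 18 6 32
f 29 32 10
f 18 32 29
f 6 41 19
f 41 12 40
f 19 40 5
f 41 40 19
f 12 42 39
f 42 11 35
f 39 35 3
f 42 35 39
f 11 37 36
f 37 8 24
f 36 24 7
f 37 24 36
f 8 23 28
f 23 2 25
f 28 25 9
f 23 25 28
f 4 30 16
f 30 10 31
f 16 31 5
f 30 31 16
f 4 16 14
f 16 5 15
f 14 15 3
f 16 15 14
f 4 14 21
f 14 3 20
f 21 20 7
f 14 20 21
f 4 21 26
f 21 7 27
f 26 27 9
f 21 27 26
f 4 26 30
f 26 9 33
f 30 33 10
f 26 33 30
f 5 31 19
f 31 10 32
f 19 32 6
f 31 32 19
f 3 15 39
f 15 5 40
f 39 40 12
f 15 40 39
f 7 20 36
f 20 3 35
f 36 35 11
f 20 35 36
f 9 27 28
f 27 7 24
f 28 24 8
f 27 24 28
f 10 33 29
f 33 9 25
f 29 25 2
f 33 25 29
f 44 43 47
f 44 47 45
f 45 47 48
f 45 48 46
f 47 43 49
f 47 49 48
f 48 49 50
f 48 50 46
f 49 43 51
f 49 51 50
f 50 51 52
f 50 52 46
f 51 43 53
f 51 53 52
f 52 53 54
f 52 54 46
f 53 43 55
f 53 55 54
f 54 55 56
f 54 56 46
f 55 43 57
f 55 57 56
f 56 57 58
f 56 58 46
f 57 43 59
f 57 59 58
f 58 59 60
f 58 60 46
f 59 43 44
f 59 44 60
f 60 44 45
f 60 45 46
f 62 61 65
f 62 65 63
f 63 65 66
f 63 66 64
f 65 61 67
f 65 67 66
f 66 67 68
f 66 68 64
f 67 61 69
f 67 69 68
f 68 69 70
f 68 70 64
f 69 61 71
f 69 71 70
f 70 71 72
f 70 72 64
f 71 61 73
f 71 73 72
f 72 73 74
f 72 74 64
f 73 61 75
f 73 75 74
f 74 75 76
f 74 76 64
f 75 61 77
f 75 77 76
f 76 77 78
f 76 78 64
f 77 61 79
f 77 79 78
f 78 79 80
f 78 80 64
f 79 61 81
f 79 81 80
f 80 81 82
f 80 82 64
f 81 61 83
f 81 83 82
f 82 83 84
f 82 84 64
f 83 61 85
f 83 85 84
f 84 85 86
f 84 86 64
f 85 61 62
f 85 62 86
f 86 62 63
f 86 63 64
f 88 87 90
f 88 90 89
f 90 87 91
f 90 91 89
f 91 87 92
f 91 92 89
f 92 87 93
f 92 93 89
f 93 87 94
f 93 94 89
f 94 87 95
f 94 95 89
f 95 87 96
f 95 96 89
f 96 87 97
f 96 97 89
f 97 87 98
f 97 98 89
f 98 87 99
f 98 99 89
f 99 87 100
f 99 100 89
f 100 87 101
f 100 101 89
f 101 87 102
f 101 102 89
f 102 87 88
f 102 88 89
f 104 103 106
f 104 106 105
f 106 103 107
f 106 107 105
f 107 103 108
f 107 108 105
f 108 103 109
f 108 109 105
f 109 103 110
f 109 110 105
f 110 103 111
f 110 111 105
f 111 103 112
f 111 112 105
f 112 103 113
f 112 113 105
f 113 103 114
f 113 114 105
f 114 103 115
f 114 115 105
f 115 103 116
f 115 116 105
f 116 103 104
f 116 104 105



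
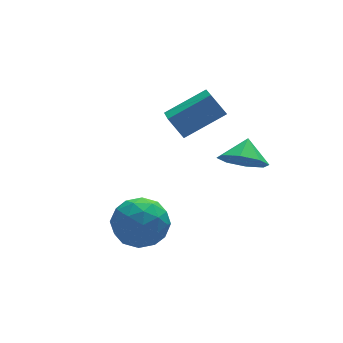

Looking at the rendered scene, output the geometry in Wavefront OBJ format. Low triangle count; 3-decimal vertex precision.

v 3.609 1.155 1.199
v 3.957 1.674 0.444
v 4.091 1.825 1.881
v 3.288 1.919 0.676
v 2.806 1.718 1.215
v 2.795 1.186 1.744
v 3.261 0.637 1.955
v 3.93 0.391 1.722
v 4.411 0.593 1.184
v 4.423 1.124 0.654
v -0.923 2.568 -1.907
v 0.2 2.867 -1.716
v -0.48 0.733 -1.644
v 0.643 1.032 -1.453
v -0.185 1.322 -0.668
v -0.459 2.456 -0.83
v 0.179 1.144 -2.53
v -0.095 2.278 -2.692
v 0.881 1.987 -2.101
v 0.656 2.097 -0.95
v -0.936 1.503 -2.41
v -1.161 1.613 -1.259
v -0.401 2.878 -1.834
v 0.121 0.722 -1.526
v -0.366 0.892 -1.064
v 0.294 1.068 -0.952
v -0.788 2.637 -1.314
v -0.128 2.813 -1.201
v -0.354 1.905 -0.586
v -0.152 0.787 -2.159
v 0.508 0.963 -2.046
v -0.574 2.532 -2.408
v 0.086 2.708 -2.296
v 0.074 1.695 -2.774
v 0.66 2.537 -1.948
v 0.921 1.458 -1.794
v 0.648 1.524 -2.427
v 0.487 2.191 -2.522
v 0.528 2.601 -1.272
v 0.788 1.523 -1.118
v 0.301 1.694 -0.656
v 0.14 2.36 -0.751
v 0.928 2.084 -1.498
v -1.068 2.077 -2.242
v -0.808 0.999 -2.088
v -0.42 1.24 -2.609
v -0.581 1.906 -2.704
v -1.201 2.142 -1.566
v -0.94 1.063 -1.412
v -0.767 1.409 -0.838
v -0.928 2.076 -0.933
v -1.208 1.516 -1.862
v 2.017 5.029 1.684
v 1.566 3.438 2.513
v 3.712 5.018 2.586
v 3.261 3.427 3.415
v 2.439 4.493 0.885
v 1.988 2.902 1.714
v 4.134 4.482 1.787
v 3.683 2.891 2.616
f 2 1 4
f 2 4 3
f 4 1 5
f 4 5 3
f 5 1 6
f 5 6 3
f 6 1 7
f 6 7 3
f 7 1 8
f 7 8 3
f 8 1 9
f 8 9 3
f 9 1 10
f 9 10 3
f 10 1 2
f 10 2 3
f 11 48 27
f 48 22 51
f 27 51 16
f 48 51 27
f 11 27 23
f 27 16 28
f 23 28 12
f 27 28 23
f 11 23 32
f 23 12 33
f 32 33 18
f 23 33 32
f 11 32 44
f 32 18 47
f 44 47 21
f 32 47 44
f 11 44 48
f 44 21 52
f 48 52 22
f 44 52 48
f 12 28 39
f 28 16 42
f 39 42 20
f 28 42 39
f 16 51 29
f 51 22 50
f 29 50 15
f 51 50 29
f 22 52 49
f 52 21 45
f 49 45 13
f 52 45 49
f 21 47 46
f 47 18 34
f 46 34 17
f 47 34 46
f 18 33 38
f 33 12 35
f 38 35 19
f 33 35 38
f 14 40 26
f 40 20 41
f 26 41 15
f 40 41 26
f 14 26 24
f 26 15 25
f 24 25 13
f 26 25 24
f 14 24 31
f 24 13 30
f 31 30 17
f 24 30 31
f 14 31 36
f 31 17 37
f 36 37 19
f 31 37 36
f 14 36 40
f 36 19 43
f 40 43 20
f 36 43 40
f 15 41 29
f 41 20 42
f 29 42 16
f 41 42 29
f 13 25 49
f 25 15 50
f 49 50 22
f 25 50 49
f 17 30 46
f 30 13 45
f 46 45 21
f 30 45 46
f 19 37 38
f 37 17 34
f 38 34 18
f 37 34 38
f 20 43 39
f 43 19 35
f 39 35 12
f 43 35 39
f 54 56 53
f 57 54 53
f 53 56 55
f 55 57 53
f 54 60 56
f 58 54 57
f 58 60 54
f 56 60 55
f 59 57 55
f 55 60 59
f 59 58 57
f 60 58 59



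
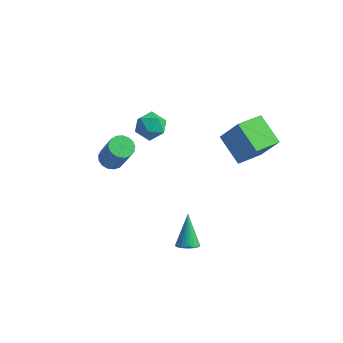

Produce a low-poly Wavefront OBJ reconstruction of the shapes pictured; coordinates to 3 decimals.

v 2.437 -2.812 -1.089
v 2.964 -2.424 -1.174
v 1.923 -1.768 0.489
v 2.786 -2.3 -1.314
v 2.556 -2.254 -1.419
v 2.308 -2.293 -1.475
v 2.079 -2.411 -1.471
v 1.904 -2.59 -1.409
v 1.811 -2.803 -1.298
v 1.813 -3.017 -1.156
v 1.91 -3.2 -1.003
v 2.087 -3.324 -0.863
v 2.317 -3.371 -0.758
v 2.566 -3.332 -0.703
v 2.795 -3.214 -0.706
v 2.969 -3.035 -0.768
v 3.062 -2.822 -0.879
v 3.06 -2.607 -1.021
v -2.963 3.698 1.271
v -2.218 3.149 0.922
v -3.202 2.631 2.438
v -2.457 2.082 2.089
v -2.271 2.958 2.509
v -2.124 3.617 1.787
v -3.296 2.163 1.573
v -3.149 2.822 0.851
v -2.424 2.201 1.108
v -1.791 2.692 1.687
v -3.629 3.088 1.673
v -2.996 3.579 2.252
v 1.205 3.499 1.996
v 2.244 3.535 3.645
v 1.824 5.112 1.569
v 2.864 5.149 3.219
v 2.716 2.671 1.061
v 3.756 2.708 2.711
v 3.336 4.285 0.635
v 4.375 4.321 2.284
v -3.959 0.635 0.223
v -3.388 1.088 0.047
v -2.51 0.718 1.941
v -3.081 0.265 2.117
v -3.627 1.307 0.201
v -2.75 0.937 2.095
v -3.942 1.372 0.359
v -3.065 1.002 2.253
v -4.262 1.268 0.487
v -3.384 0.899 2.381
v -4.511 1.019 0.554
v -3.634 0.65 2.448
v -4.634 0.682 0.545
v -3.757 0.312 2.439
v -4.603 0.334 0.463
v -3.725 -0.035 2.357
v -4.424 0.055 0.325
v -3.546 -0.315 2.219
v -4.138 -0.091 0.164
v -3.26 -0.461 2.058
v -3.811 -0.071 0.017
v -2.934 -0.441 1.911
v -3.518 0.111 -0.083
v -2.641 -0.259 1.811
v -3.326 0.413 -0.113
v -2.449 0.043 1.781
v -3.279 0.765 -0.066
v -2.402 0.396 1.828
f 2 1 4
f 2 4 3
f 4 1 5
f 4 5 3
f 5 1 6
f 5 6 3
f 6 1 7
f 6 7 3
f 7 1 8
f 7 8 3
f 8 1 9
f 8 9 3
f 9 1 10
f 9 10 3
f 10 1 11
f 10 11 3
f 11 1 12
f 11 12 3
f 12 1 13
f 12 13 3
f 13 1 14
f 13 14 3
f 14 1 15
f 14 15 3
f 15 1 16
f 15 16 3
f 16 1 17
f 16 17 3
f 17 1 18
f 17 18 3
f 18 1 2
f 18 2 3
f 19 30 24
f 19 24 20
f 19 20 26
f 19 26 29
f 19 29 30
f 20 24 28
f 24 30 23
f 30 29 21
f 29 26 25
f 26 20 27
f 22 28 23
f 22 23 21
f 22 21 25
f 22 25 27
f 22 27 28
f 23 28 24
f 21 23 30
f 25 21 29
f 27 25 26
f 28 27 20
f 32 34 31
f 35 32 31
f 31 34 33
f 33 35 31
f 32 38 34
f 36 32 35
f 36 38 32
f 34 38 33
f 37 35 33
f 33 38 37
f 37 36 35
f 38 36 37
f 40 39 43
f 40 43 41
f 41 43 44
f 41 44 42
f 43 39 45
f 43 45 44
f 44 45 46
f 44 46 42
f 45 39 47
f 45 47 46
f 46 47 48
f 46 48 42
f 47 39 49
f 47 49 48
f 48 49 50
f 48 50 42
f 49 39 51
f 49 51 50
f 50 51 52
f 50 52 42
f 51 39 53
f 51 53 52
f 52 53 54
f 52 54 42
f 53 39 55
f 53 55 54
f 54 55 56
f 54 56 42
f 55 39 57
f 55 57 56
f 56 57 58
f 56 58 42
f 57 39 59
f 57 59 58
f 58 59 60
f 58 60 42
f 59 39 61
f 59 61 60
f 60 61 62
f 60 62 42
f 61 39 63
f 61 63 62
f 62 63 64
f 62 64 42
f 63 39 65
f 63 65 64
f 64 65 66
f 64 66 42
f 65 39 40
f 65 40 66
f 66 40 41
f 66 41 42



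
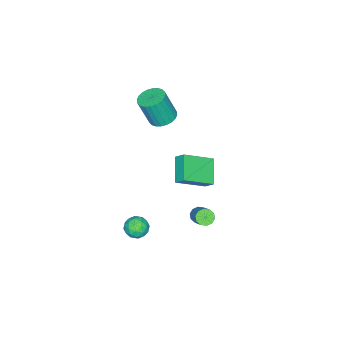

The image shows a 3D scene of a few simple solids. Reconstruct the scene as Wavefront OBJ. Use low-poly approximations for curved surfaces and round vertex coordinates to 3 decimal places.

v 3.048 0.248 -2.803
v 3.713 0.142 -2.413
v 3.227 -0.842 -3.407
v 3.892 -0.948 -3.017
v 3.211 -0.99 -2.644
v 3.1 -0.316 -2.27
v 3.84 -0.384 -3.55
v 3.729 0.29 -3.176
v 4.202 -0.249 -2.875
v 3.813 -0.624 -2.314
v 3.127 -0.076 -3.506
v 2.738 -0.451 -2.945
v 3.364 0.291 -2.555
v 3.576 -0.991 -3.265
v 3.175 -1.015 -3.046
v 3.566 -1.078 -2.816
v 3.004 0.021 -2.471
v 3.395 -0.041 -2.242
v 3.1 -0.706 -2.377
v 3.545 -0.659 -3.578
v 3.936 -0.721 -3.349
v 3.374 0.378 -3.004
v 3.765 0.315 -2.774
v 3.84 0.006 -3.443
v 4.043 -0.002 -2.597
v 4.149 -0.642 -2.952
v 4.118 -0.31 -3.265
v 4.053 0.086 -3.046
v 3.814 -0.222 -2.268
v 3.92 -0.862 -2.623
v 3.52 -0.887 -2.403
v 3.454 -0.491 -2.184
v 4.102 -0.451 -2.539
v 3.02 0.162 -3.197
v 3.126 -0.478 -3.552
v 3.486 -0.209 -3.636
v 3.42 0.187 -3.417
v 2.791 -0.058 -2.868
v 2.897 -0.698 -3.223
v 2.887 -0.786 -2.774
v 2.822 -0.39 -2.555
v 2.838 -0.249 -3.281
v -0.167 1.809 1.485
v -0.138 2.408 2.044
v 1.022 2.605 0.568
v 1.052 3.204 1.127
v 1.288 0.796 2.493
v 1.318 1.395 3.052
v 2.478 1.592 1.576
v 2.507 2.191 2.135
v 2.424 3.165 -0.581
v 2.875 2.896 -0.707
v 3.786 3.866 0.475
v 3.336 4.135 0.601
v 2.854 3.161 -0.909
v 3.765 4.131 0.273
v 2.668 3.428 -0.985
v 3.58 4.398 0.197
v 2.39 3.594 -0.907
v 3.301 4.564 0.275
v 2.125 3.597 -0.704
v 3.036 4.567 0.478
v 1.974 3.434 -0.455
v 2.885 4.404 0.727
v 1.995 3.169 -0.253
v 2.906 4.139 0.929
v 2.18 2.902 -0.177
v 3.092 3.872 1.005
v 2.459 2.736 -0.255
v 3.37 3.706 0.927
v 2.724 2.733 -0.458
v 3.635 3.703 0.724
v -3.866 -3.551 -0.264
v -3.082 -3.133 -0.311
v -2.67 -3.691 1.597
v -3.454 -4.109 1.644
v -3.287 -2.879 -0.192
v -2.875 -3.437 1.715
v -3.58 -2.727 -0.085
v -3.168 -3.285 1.823
v -3.917 -2.701 -0.004
v -3.505 -3.259 1.904
v -4.246 -2.804 0.037
v -3.834 -3.363 1.944
v -4.517 -3.021 0.032
v -4.105 -3.579 1.94
v -4.689 -3.319 -0.018
v -4.277 -3.877 1.89
v -4.736 -3.652 -0.105
v -4.324 -4.21 1.802
v -4.65 -3.969 -0.217
v -4.238 -4.527 1.691
v -4.445 -4.223 -0.335
v -4.033 -4.781 1.572
v -4.152 -4.375 -0.443
v -3.74 -4.933 1.465
v -3.815 -4.401 -0.524
v -3.403 -4.959 1.384
v -3.486 -4.297 -0.564
v -3.074 -4.856 1.343
v -3.215 -4.081 -0.56
v -2.803 -4.639 1.348
v -3.043 -3.783 -0.51
v -2.631 -4.341 1.398
v -2.996 -3.45 -0.422
v -2.584 -4.008 1.485
f 1 38 17
f 38 12 41
f 17 41 6
f 38 41 17
f 1 17 13
f 17 6 18
f 13 18 2
f 17 18 13
f 1 13 22
f 13 2 23
f 22 23 8
f 13 23 22
f 1 22 34
f 22 8 37
f 34 37 11
f 22 37 34
f 1 34 38
f 34 11 42
f 38 42 12
f 34 42 38
f 2 18 29
f 18 6 32
f 29 32 10
f 18 32 29
f 6 41 19
f 41 12 40
f 19 40 5
f 41 40 19
f 12 42 39
f 42 11 35
f 39 35 3
f 42 35 39
f 11 37 36
f 37 8 24
f 36 24 7
f 37 24 36
f 8 23 28
f 23 2 25
f 28 25 9
f 23 25 28
f 4 30 16
f 30 10 31
f 16 31 5
f 30 31 16
f 4 16 14
f 16 5 15
f 14 15 3
f 16 15 14
f 4 14 21
f 14 3 20
f 21 20 7
f 14 20 21
f 4 21 26
f 21 7 27
f 26 27 9
f 21 27 26
f 4 26 30
f 26 9 33
f 30 33 10
f 26 33 30
f 5 31 19
f 31 10 32
f 19 32 6
f 31 32 19
f 3 15 39
f 15 5 40
f 39 40 12
f 15 40 39
f 7 20 36
f 20 3 35
f 36 35 11
f 20 35 36
f 9 27 28
f 27 7 24
f 28 24 8
f 27 24 28
f 10 33 29
f 33 9 25
f 29 25 2
f 33 25 29
f 44 46 43
f 47 44 43
f 43 46 45
f 45 47 43
f 44 50 46
f 48 44 47
f 48 50 44
f 46 50 45
f 49 47 45
f 45 50 49
f 49 48 47
f 50 48 49
f 52 51 55
f 52 55 53
f 53 55 56
f 53 56 54
f 55 51 57
f 55 57 56
f 56 57 58
f 56 58 54
f 57 51 59
f 57 59 58
f 58 59 60
f 58 60 54
f 59 51 61
f 59 61 60
f 60 61 62
f 60 62 54
f 61 51 63
f 61 63 62
f 62 63 64
f 62 64 54
f 63 51 65
f 63 65 64
f 64 65 66
f 64 66 54
f 65 51 67
f 65 67 66
f 66 67 68
f 66 68 54
f 67 51 69
f 67 69 68
f 68 69 70
f 68 70 54
f 69 51 71
f 69 71 70
f 70 71 72
f 70 72 54
f 71 51 52
f 71 52 72
f 72 52 53
f 72 53 54
f 74 73 77
f 74 77 75
f 75 77 78
f 75 78 76
f 77 73 79
f 77 79 78
f 78 79 80
f 78 80 76
f 79 73 81
f 79 81 80
f 80 81 82
f 80 82 76
f 81 73 83
f 81 83 82
f 82 83 84
f 82 84 76
f 83 73 85
f 83 85 84
f 84 85 86
f 84 86 76
f 85 73 87
f 85 87 86
f 86 87 88
f 86 88 76
f 87 73 89
f 87 89 88
f 88 89 90
f 88 90 76
f 89 73 91
f 89 91 90
f 90 91 92
f 90 92 76
f 91 73 93
f 91 93 92
f 92 93 94
f 92 94 76
f 93 73 95
f 93 95 94
f 94 95 96
f 94 96 76
f 95 73 97
f 95 97 96
f 96 97 98
f 96 98 76
f 97 73 99
f 97 99 98
f 98 99 100
f 98 100 76
f 99 73 101
f 99 101 100
f 100 101 102
f 100 102 76
f 101 73 103
f 101 103 102
f 102 103 104
f 102 104 76
f 103 73 105
f 103 105 104
f 104 105 106
f 104 106 76
f 105 73 74
f 105 74 106
f 106 74 75
f 106 75 76



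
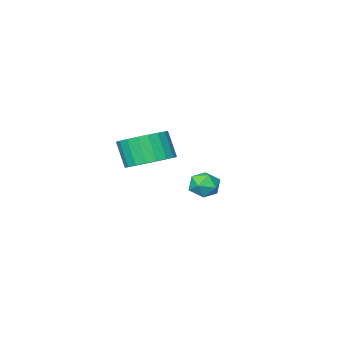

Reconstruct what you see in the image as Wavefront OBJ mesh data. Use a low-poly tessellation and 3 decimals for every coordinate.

v 1.715 4.06 -0.011
v 2.649 3.724 -0.196
v 2.66 3.124 0.946
v 1.725 3.46 1.131
v 2.724 4.09 -0.004
v 2.735 3.49 1.138
v 2.625 4.451 0.186
v 2.635 3.851 1.328
v 2.368 4.744 0.343
v 2.378 4.144 1.485
v 1.998 4.919 0.438
v 2.009 4.319 1.58
v 1.58 4.946 0.455
v 1.59 4.346 1.597
v 1.184 4.819 0.392
v 1.194 4.219 1.534
v 0.881 4.561 0.26
v 0.891 3.961 1.402
v 0.721 4.216 0.08
v 0.731 3.616 1.222
v 0.734 3.845 -0.115
v 0.744 3.245 1.027
v 0.916 3.51 -0.293
v 0.926 2.91 0.849
v 1.236 3.271 -0.421
v 1.246 2.671 0.721
v 1.639 3.168 -0.479
v 1.649 2.568 0.663
v 2.055 3.219 -0.456
v 2.066 2.62 0.686
v 2.413 3.416 -0.355
v 2.423 2.816 0.786
v -3.827 0.593 -3.55
v -3.287 1.08 -3.716
v -3.093 -0.32 -3.844
v -2.553 0.167 -4.01
v -2.766 0.073 -3.301
v -3.219 0.637 -3.119
v -3.161 0.123 -4.441
v -3.614 0.687 -4.259
v -2.875 0.79 -4.267
v -2.631 0.759 -3.562
v -3.749 0.001 -3.998
v -3.505 -0.03 -3.293
f 2 1 5
f 2 5 3
f 3 5 6
f 3 6 4
f 5 1 7
f 5 7 6
f 6 7 8
f 6 8 4
f 7 1 9
f 7 9 8
f 8 9 10
f 8 10 4
f 9 1 11
f 9 11 10
f 10 11 12
f 10 12 4
f 11 1 13
f 11 13 12
f 12 13 14
f 12 14 4
f 13 1 15
f 13 15 14
f 14 15 16
f 14 16 4
f 15 1 17
f 15 17 16
f 16 17 18
f 16 18 4
f 17 1 19
f 17 19 18
f 18 19 20
f 18 20 4
f 19 1 21
f 19 21 20
f 20 21 22
f 20 22 4
f 21 1 23
f 21 23 22
f 22 23 24
f 22 24 4
f 23 1 25
f 23 25 24
f 24 25 26
f 24 26 4
f 25 1 27
f 25 27 26
f 26 27 28
f 26 28 4
f 27 1 29
f 27 29 28
f 28 29 30
f 28 30 4
f 29 1 31
f 29 31 30
f 30 31 32
f 30 32 4
f 31 1 2
f 31 2 32
f 32 2 3
f 32 3 4
f 33 44 38
f 33 38 34
f 33 34 40
f 33 40 43
f 33 43 44
f 34 38 42
f 38 44 37
f 44 43 35
f 43 40 39
f 40 34 41
f 36 42 37
f 36 37 35
f 36 35 39
f 36 39 41
f 36 41 42
f 37 42 38
f 35 37 44
f 39 35 43
f 41 39 40
f 42 41 34



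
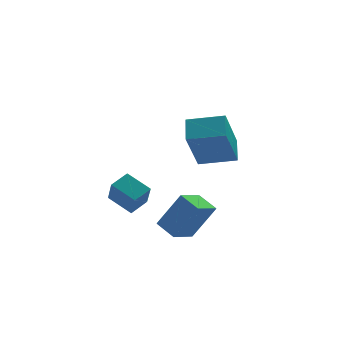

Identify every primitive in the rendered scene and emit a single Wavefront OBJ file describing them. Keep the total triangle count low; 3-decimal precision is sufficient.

v -0.068 2.712 -4.653
v -0.052 2.077 -3.707
v -0.761 3.405 -4.176
v -0.745 2.77 -3.23
v 0.565 3.15 -4.37
v 0.581 2.515 -3.424
v -0.128 3.843 -3.893
v -0.112 3.208 -2.947
v 0.681 -1.123 -3.86
v 1.46 -1.223 -2.571
v 0.247 -0.438 -3.545
v 1.027 -0.538 -2.256
v 1.433 -0.462 -4.264
v 2.213 -0.562 -2.975
v 1 0.223 -3.949
v 1.779 0.123 -2.66
v 2.478 -0.728 0.457
v 2.642 0.118 0.964
v 1.232 -0.336 0.205
v 1.396 0.51 0.712
v 3.064 0.11 -1.132
v 3.228 0.956 -0.625
v 1.818 0.502 -1.384
v 1.982 1.348 -0.877
f 2 4 1
f 5 2 1
f 1 4 3
f 3 5 1
f 2 8 4
f 6 2 5
f 6 8 2
f 4 8 3
f 7 5 3
f 3 8 7
f 7 6 5
f 8 6 7
f 10 12 9
f 13 10 9
f 9 12 11
f 11 13 9
f 10 16 12
f 14 10 13
f 14 16 10
f 12 16 11
f 15 13 11
f 11 16 15
f 15 14 13
f 16 14 15
f 18 20 17
f 21 18 17
f 17 20 19
f 19 21 17
f 18 24 20
f 22 18 21
f 22 24 18
f 20 24 19
f 23 21 19
f 19 24 23
f 23 22 21
f 24 22 23



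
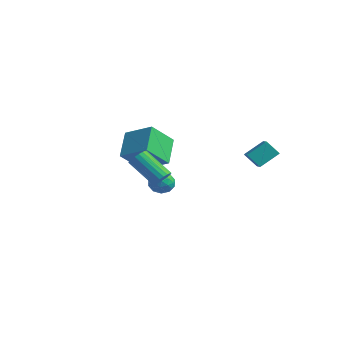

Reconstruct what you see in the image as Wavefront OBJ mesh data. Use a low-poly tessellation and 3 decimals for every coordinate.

v 2.425 -3.459 0.954
v 2.883 -3.719 1.336
v 1.392 -4.301 2.727
v 0.935 -4.041 2.346
v 2.866 -3.447 1.432
v 1.376 -4.029 2.823
v 2.762 -3.177 1.433
v 1.272 -3.759 2.825
v 2.591 -2.963 1.34
v 1.101 -3.545 2.731
v 2.388 -2.847 1.17
v 0.898 -3.429 2.561
v 2.191 -2.853 0.958
v 0.701 -3.434 2.349
v 2.042 -2.978 0.745
v 0.551 -3.56 2.136
v 1.968 -3.199 0.573
v 0.477 -3.781 1.964
v 1.984 -3.471 0.477
v 0.494 -4.053 1.868
v 2.088 -3.741 0.475
v 0.598 -4.323 1.867
v 2.259 -3.955 0.569
v 0.769 -4.537 1.96
v 2.462 -4.071 0.739
v 0.972 -4.653 2.13
v 2.659 -4.066 0.951
v 1.169 -4.647 2.342
v 2.809 -3.94 1.164
v 1.318 -4.522 2.555
v -3.89 -1.719 0.435
v -4.988 -0.519 1.731
v -3.826 -0.152 -0.962
v -4.924 1.048 0.334
v -2.176 -1.048 1.266
v -3.274 0.152 2.562
v -2.112 0.519 -0.131
v -3.21 1.719 1.165
v 2.041 2.948 1.195
v 2.36 4.132 2.076
v 1.294 3.35 0.925
v 1.613 4.534 1.806
v 2.627 3.446 0.314
v 2.946 4.63 1.195
v 1.88 3.848 0.044
v 2.199 5.032 0.925
v -2.946 1.518 -2.281
v -2.644 1.164 -1.555
v -3.576 0.316 -2.605
v -3.274 -0.038 -1.879
v -3.877 0.577 -1.84
v -3.487 1.32 -1.64
v -2.733 0.16 -2.52
v -2.343 0.903 -2.32
v -2.512 0.325 -1.703
v -3.219 0.583 -1.283
v -3.001 0.897 -2.877
v -3.708 1.155 -2.457
v -2.739 1.446 -1.89
v -3.481 0.034 -2.27
v -3.835 0.395 -2.247
v -3.657 0.187 -1.821
v -3.235 1.538 -1.94
v -3.058 1.33 -1.513
v -3.783 0.985 -1.681
v -3.162 0.15 -2.647
v -2.985 -0.058 -2.22
v -2.563 1.293 -2.339
v -2.385 1.085 -1.913
v -2.437 0.495 -2.479
v -2.484 0.745 -1.55
v -2.855 0.039 -1.74
v -2.537 0.155 -2.117
v -2.308 0.592 -1.999
v -2.9 0.897 -1.303
v -3.271 0.19 -1.493
v -3.625 0.552 -1.47
v -3.396 0.989 -1.353
v -2.823 0.404 -1.39
v -2.949 1.29 -2.667
v -3.32 0.583 -2.857
v -2.824 0.491 -2.807
v -2.595 0.928 -2.69
v -3.365 1.441 -2.42
v -3.736 0.735 -2.61
v -3.912 0.888 -2.161
v -3.683 1.325 -2.043
v -3.397 1.076 -2.77
f 2 1 5
f 2 5 3
f 3 5 6
f 3 6 4
f 5 1 7
f 5 7 6
f 6 7 8
f 6 8 4
f 7 1 9
f 7 9 8
f 8 9 10
f 8 10 4
f 9 1 11
f 9 11 10
f 10 11 12
f 10 12 4
f 11 1 13
f 11 13 12
f 12 13 14
f 12 14 4
f 13 1 15
f 13 15 14
f 14 15 16
f 14 16 4
f 15 1 17
f 15 17 16
f 16 17 18
f 16 18 4
f 17 1 19
f 17 19 18
f 18 19 20
f 18 20 4
f 19 1 21
f 19 21 20
f 20 21 22
f 20 22 4
f 21 1 23
f 21 23 22
f 22 23 24
f 22 24 4
f 23 1 25
f 23 25 24
f 24 25 26
f 24 26 4
f 25 1 27
f 25 27 26
f 26 27 28
f 26 28 4
f 27 1 29
f 27 29 28
f 28 29 30
f 28 30 4
f 29 1 2
f 29 2 30
f 30 2 3
f 30 3 4
f 32 34 31
f 35 32 31
f 31 34 33
f 33 35 31
f 32 38 34
f 36 32 35
f 36 38 32
f 34 38 33
f 37 35 33
f 33 38 37
f 37 36 35
f 38 36 37
f 40 42 39
f 43 40 39
f 39 42 41
f 41 43 39
f 40 46 42
f 44 40 43
f 44 46 40
f 42 46 41
f 45 43 41
f 41 46 45
f 45 44 43
f 46 44 45
f 47 84 63
f 84 58 87
f 63 87 52
f 84 87 63
f 47 63 59
f 63 52 64
f 59 64 48
f 63 64 59
f 47 59 68
f 59 48 69
f 68 69 54
f 59 69 68
f 47 68 80
f 68 54 83
f 80 83 57
f 68 83 80
f 47 80 84
f 80 57 88
f 84 88 58
f 80 88 84
f 48 64 75
f 64 52 78
f 75 78 56
f 64 78 75
f 52 87 65
f 87 58 86
f 65 86 51
f 87 86 65
f 58 88 85
f 88 57 81
f 85 81 49
f 88 81 85
f 57 83 82
f 83 54 70
f 82 70 53
f 83 70 82
f 54 69 74
f 69 48 71
f 74 71 55
f 69 71 74
f 50 76 62
f 76 56 77
f 62 77 51
f 76 77 62
f 50 62 60
f 62 51 61
f 60 61 49
f 62 61 60
f 50 60 67
f 60 49 66
f 67 66 53
f 60 66 67
f 50 67 72
f 67 53 73
f 72 73 55
f 67 73 72
f 50 72 76
f 72 55 79
f 76 79 56
f 72 79 76
f 51 77 65
f 77 56 78
f 65 78 52
f 77 78 65
f 49 61 85
f 61 51 86
f 85 86 58
f 61 86 85
f 53 66 82
f 66 49 81
f 82 81 57
f 66 81 82
f 55 73 74
f 73 53 70
f 74 70 54
f 73 70 74
f 56 79 75
f 79 55 71
f 75 71 48
f 79 71 75



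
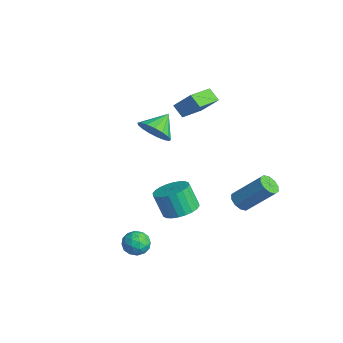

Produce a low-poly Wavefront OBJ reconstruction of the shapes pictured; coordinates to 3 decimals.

v -4.165 3.679 2.571
v -4.765 3.455 3.114
v -3.542 4.325 3.526
v -4.142 4.1 4.069
v -3.298 2.28 2.951
v -3.898 2.055 3.494
v -2.675 2.925 3.906
v -3.275 2.701 4.449
v 1.209 3.341 -0.517
v 1.755 3.099 -0.64
v 2.578 4.217 0.814
v 2.031 4.459 0.937
v 1.713 3.407 -0.853
v 2.536 4.525 0.601
v 1.479 3.69 -0.938
v 2.301 4.808 0.516
v 1.141 3.839 -0.862
v 1.964 4.957 0.592
v 0.829 3.799 -0.654
v 1.652 4.917 0.8
v 0.662 3.583 -0.394
v 1.485 4.701 1.06
v 0.704 3.275 -0.181
v 1.527 4.393 1.273
v 0.939 2.992 -0.096
v 1.761 4.11 1.358
v 1.276 2.843 -0.172
v 2.099 3.961 1.282
v 1.588 2.883 -0.38
v 2.411 4.001 1.074
v -0.554 1.049 -1.693
v 0.037 0.318 -1.669
v -0.436 -0.02 -0.362
v -1.026 0.711 -0.387
v 0.245 0.584 -1.525
v -0.227 0.245 -0.218
v 0.332 0.92 -1.406
v -0.141 0.581 -0.1
v 0.284 1.276 -1.331
v -0.189 0.937 -0.025
v 0.108 1.597 -1.312
v -0.365 1.259 -0.005
v -0.168 1.835 -1.35
v -0.641 1.496 -0.044
v -0.503 1.953 -1.441
v -0.976 1.615 -0.134
v -0.846 1.934 -1.57
v -1.319 1.596 -0.263
v -1.144 1.78 -1.718
v -1.617 1.442 -0.411
v -1.353 1.515 -1.862
v -1.825 1.176 -0.555
v -1.439 1.179 -1.98
v -1.912 0.84 -0.674
v -1.391 0.823 -2.055
v -1.864 0.484 -0.749
v -1.215 0.501 -2.075
v -1.688 0.163 -0.768
v -0.939 0.264 -2.036
v -1.412 -0.075 -0.73
v -0.604 0.145 -1.946
v -1.077 -0.193 -0.639
v -0.261 0.164 -1.817
v -0.734 -0.174 -0.51
v -2.325 0.386 3.003
v -1.71 0.173 3.694
v -2.815 1.354 3.737
v -1.487 0.478 3.44
v -1.457 0.762 3.087
v -1.625 0.96 2.714
v -1.954 1.026 2.407
v -2.368 0.946 2.236
v -2.772 0.738 2.242
v -3.074 0.449 2.421
v -3.204 0.146 2.734
v -3.133 -0.103 3.108
v -2.877 -0.239 3.458
v -2.494 -0.232 3.704
v -2.073 -0.084 3.789
v 1.463 -2.276 -1.261
v 1.821 -1.904 -0.752
v 2.459 -2.816 -1.568
v 2.817 -2.444 -1.059
v 2.337 -2.952 -0.866
v 1.721 -2.619 -0.677
v 2.559 -2.101 -1.643
v 1.943 -1.768 -1.454
v 2.498 -1.796 -0.988
v 2.361 -2.322 -0.508
v 1.919 -2.398 -1.812
v 1.782 -2.924 -1.332
v 1.554 -2.043 -0.98
v 2.726 -2.677 -1.34
v 2.443 -2.976 -1.227
v 2.654 -2.758 -0.928
v 1.496 -2.463 -0.936
v 1.706 -2.244 -0.636
v 2.01 -2.861 -0.703
v 2.574 -2.476 -1.684
v 2.784 -2.257 -1.384
v 1.626 -1.962 -1.392
v 1.837 -1.744 -1.093
v 2.27 -1.859 -1.617
v 2.163 -1.761 -0.819
v 2.749 -2.078 -0.999
v 2.597 -1.876 -1.343
v 2.235 -1.68 -1.231
v 2.082 -2.07 -0.537
v 2.668 -2.387 -0.717
v 2.386 -2.686 -0.604
v 2.024 -2.49 -0.492
v 2.481 -2.006 -0.675
v 1.612 -2.333 -1.603
v 2.198 -2.65 -1.783
v 2.256 -2.23 -1.828
v 1.894 -2.034 -1.716
v 1.531 -2.642 -1.321
v 2.117 -2.959 -1.501
v 2.045 -3.04 -1.089
v 1.683 -2.844 -0.977
v 1.799 -2.714 -1.645
f 2 4 1
f 5 2 1
f 1 4 3
f 3 5 1
f 2 8 4
f 6 2 5
f 6 8 2
f 4 8 3
f 7 5 3
f 3 8 7
f 7 6 5
f 8 6 7
f 10 9 13
f 10 13 11
f 11 13 14
f 11 14 12
f 13 9 15
f 13 15 14
f 14 15 16
f 14 16 12
f 15 9 17
f 15 17 16
f 16 17 18
f 16 18 12
f 17 9 19
f 17 19 18
f 18 19 20
f 18 20 12
f 19 9 21
f 19 21 20
f 20 21 22
f 20 22 12
f 21 9 23
f 21 23 22
f 22 23 24
f 22 24 12
f 23 9 25
f 23 25 24
f 24 25 26
f 24 26 12
f 25 9 27
f 25 27 26
f 26 27 28
f 26 28 12
f 27 9 29
f 27 29 28
f 28 29 30
f 28 30 12
f 29 9 10
f 29 10 30
f 30 10 11
f 30 11 12
f 32 31 35
f 32 35 33
f 33 35 36
f 33 36 34
f 35 31 37
f 35 37 36
f 36 37 38
f 36 38 34
f 37 31 39
f 37 39 38
f 38 39 40
f 38 40 34
f 39 31 41
f 39 41 40
f 40 41 42
f 40 42 34
f 41 31 43
f 41 43 42
f 42 43 44
f 42 44 34
f 43 31 45
f 43 45 44
f 44 45 46
f 44 46 34
f 45 31 47
f 45 47 46
f 46 47 48
f 46 48 34
f 47 31 49
f 47 49 48
f 48 49 50
f 48 50 34
f 49 31 51
f 49 51 50
f 50 51 52
f 50 52 34
f 51 31 53
f 51 53 52
f 52 53 54
f 52 54 34
f 53 31 55
f 53 55 54
f 54 55 56
f 54 56 34
f 55 31 57
f 55 57 56
f 56 57 58
f 56 58 34
f 57 31 59
f 57 59 58
f 58 59 60
f 58 60 34
f 59 31 61
f 59 61 60
f 60 61 62
f 60 62 34
f 61 31 63
f 61 63 62
f 62 63 64
f 62 64 34
f 63 31 32
f 63 32 64
f 64 32 33
f 64 33 34
f 66 65 68
f 66 68 67
f 68 65 69
f 68 69 67
f 69 65 70
f 69 70 67
f 70 65 71
f 70 71 67
f 71 65 72
f 71 72 67
f 72 65 73
f 72 73 67
f 73 65 74
f 73 74 67
f 74 65 75
f 74 75 67
f 75 65 76
f 75 76 67
f 76 65 77
f 76 77 67
f 77 65 78
f 77 78 67
f 78 65 79
f 78 79 67
f 79 65 66
f 79 66 67
f 80 117 96
f 117 91 120
f 96 120 85
f 117 120 96
f 80 96 92
f 96 85 97
f 92 97 81
f 96 97 92
f 80 92 101
f 92 81 102
f 101 102 87
f 92 102 101
f 80 101 113
f 101 87 116
f 113 116 90
f 101 116 113
f 80 113 117
f 113 90 121
f 117 121 91
f 113 121 117
f 81 97 108
f 97 85 111
f 108 111 89
f 97 111 108
f 85 120 98
f 120 91 119
f 98 119 84
f 120 119 98
f 91 121 118
f 121 90 114
f 118 114 82
f 121 114 118
f 90 116 115
f 116 87 103
f 115 103 86
f 116 103 115
f 87 102 107
f 102 81 104
f 107 104 88
f 102 104 107
f 83 109 95
f 109 89 110
f 95 110 84
f 109 110 95
f 83 95 93
f 95 84 94
f 93 94 82
f 95 94 93
f 83 93 100
f 93 82 99
f 100 99 86
f 93 99 100
f 83 100 105
f 100 86 106
f 105 106 88
f 100 106 105
f 83 105 109
f 105 88 112
f 109 112 89
f 105 112 109
f 84 110 98
f 110 89 111
f 98 111 85
f 110 111 98
f 82 94 118
f 94 84 119
f 118 119 91
f 94 119 118
f 86 99 115
f 99 82 114
f 115 114 90
f 99 114 115
f 88 106 107
f 106 86 103
f 107 103 87
f 106 103 107
f 89 112 108
f 112 88 104
f 108 104 81
f 112 104 108



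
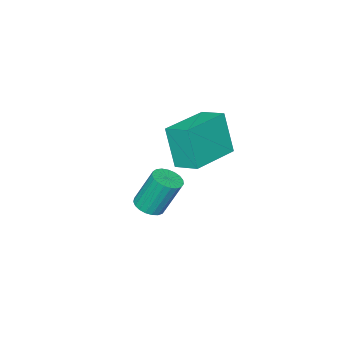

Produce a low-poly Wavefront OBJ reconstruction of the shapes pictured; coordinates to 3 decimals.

v 0.206 -0.219 -2.637
v 0.788 -0.126 -2.526
v 0.416 0.432 -1.051
v -0.166 0.339 -1.163
v 0.719 0.091 -2.626
v 0.347 0.65 -1.151
v 0.561 0.256 -2.728
v 0.19 0.814 -1.253
v 0.342 0.338 -2.814
v -0.03 0.896 -1.339
v 0.099 0.324 -2.87
v -0.272 0.882 -1.395
v -0.125 0.216 -2.885
v -0.497 0.774 -1.411
v -0.292 0.032 -2.858
v -0.664 0.591 -1.383
v -0.373 -0.194 -2.793
v -0.745 0.364 -1.318
v -0.354 -0.425 -2.7
v -0.726 0.133 -1.226
v -0.238 -0.621 -2.597
v -0.61 -0.062 -1.122
v -0.046 -0.747 -2.501
v -0.417 -0.188 -1.026
v 0.191 -0.781 -2.428
v -0.181 -0.223 -0.954
v 0.429 -0.719 -2.392
v 0.058 -0.16 -0.917
v 0.629 -0.57 -2.398
v 0.258 -0.012 -0.923
v 0.756 -0.36 -2.445
v 0.385 0.198 -0.971
v -0.681 1.869 0.781
v -0.754 1.359 2.38
v -0.758 2.801 1.074
v -0.831 2.291 2.673
v 1.251 1.989 0.907
v 1.178 1.479 2.506
v 1.174 2.921 1.2
v 1.101 2.411 2.799
f 2 1 5
f 2 5 3
f 3 5 6
f 3 6 4
f 5 1 7
f 5 7 6
f 6 7 8
f 6 8 4
f 7 1 9
f 7 9 8
f 8 9 10
f 8 10 4
f 9 1 11
f 9 11 10
f 10 11 12
f 10 12 4
f 11 1 13
f 11 13 12
f 12 13 14
f 12 14 4
f 13 1 15
f 13 15 14
f 14 15 16
f 14 16 4
f 15 1 17
f 15 17 16
f 16 17 18
f 16 18 4
f 17 1 19
f 17 19 18
f 18 19 20
f 18 20 4
f 19 1 21
f 19 21 20
f 20 21 22
f 20 22 4
f 21 1 23
f 21 23 22
f 22 23 24
f 22 24 4
f 23 1 25
f 23 25 24
f 24 25 26
f 24 26 4
f 25 1 27
f 25 27 26
f 26 27 28
f 26 28 4
f 27 1 29
f 27 29 28
f 28 29 30
f 28 30 4
f 29 1 31
f 29 31 30
f 30 31 32
f 30 32 4
f 31 1 2
f 31 2 32
f 32 2 3
f 32 3 4
f 34 36 33
f 37 34 33
f 33 36 35
f 35 37 33
f 34 40 36
f 38 34 37
f 38 40 34
f 36 40 35
f 39 37 35
f 35 40 39
f 39 38 37
f 40 38 39



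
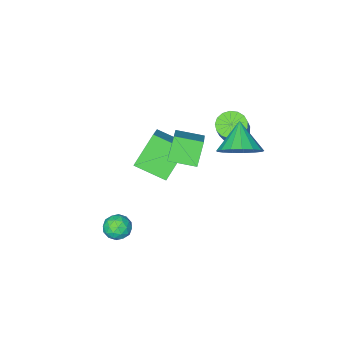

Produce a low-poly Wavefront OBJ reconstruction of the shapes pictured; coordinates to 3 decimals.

v -1.567 -3.279 -0.494
v -0.769 -4.532 0.043
v -0.681 -2.345 0.368
v 0.117 -3.598 0.906
v -0.397 -3.122 -1.866
v 0.401 -4.375 -1.328
v 0.489 -2.188 -1.003
v 1.287 -3.441 -0.466
v -0.282 -0.969 0.969
v -0.913 -1.352 1.965
v 0.734 0.277 2.091
v 0.103 -0.106 3.087
v 0.577 -1.854 1.173
v -0.054 -2.237 2.169
v 1.593 -0.608 2.295
v 0.962 -0.991 3.291
v 3.463 -0.839 -1.793
v 3.88 -1.123 -2.222
v 3.26 -1.797 -1.358
v 3.677 -2.081 -1.787
v 3.911 -1.685 -1.31
v 4.037 -1.093 -1.579
v 3.103 -1.827 -2.001
v 3.229 -1.235 -2.27
v 3.658 -1.734 -2.351
v 4.157 -1.646 -1.924
v 2.983 -1.274 -1.656
v 3.482 -1.186 -1.229
v 3.69 -0.897 -2.046
v 3.45 -2.023 -1.534
v 3.588 -1.79 -1.254
v 3.833 -1.957 -1.506
v 3.782 -0.879 -1.668
v 4.027 -1.046 -1.92
v 4.045 -1.376 -1.384
v 3.113 -1.874 -1.66
v 3.358 -2.041 -1.912
v 3.307 -0.963 -2.074
v 3.552 -1.13 -2.326
v 3.095 -1.544 -2.196
v 3.804 -1.423 -2.374
v 3.684 -1.986 -2.118
v 3.347 -1.837 -2.243
v 3.421 -1.489 -2.402
v 4.097 -1.371 -2.123
v 3.978 -1.934 -1.867
v 4.115 -1.701 -1.587
v 4.189 -1.354 -1.745
v 3.967 -1.73 -2.198
v 3.162 -0.986 -1.713
v 3.043 -1.549 -1.457
v 2.951 -1.566 -1.835
v 3.025 -1.219 -1.993
v 3.456 -0.934 -1.462
v 3.336 -1.497 -1.206
v 3.719 -1.431 -1.178
v 3.793 -1.083 -1.337
v 3.173 -1.19 -1.382
v -2.198 -0.979 1.919
v -1.612 -0.889 1.565
v -1.037 -0.371 2.647
v -1.622 -0.461 3.001
v -1.777 -0.607 1.518
v -1.202 -0.089 2.599
v -2.039 -0.41 1.562
v -1.463 0.108 2.644
v -2.336 -0.343 1.689
v -1.761 0.174 2.77
v -2.602 -0.422 1.868
v -2.027 0.095 2.95
v -2.775 -0.629 2.059
v -2.2 -0.111 3.141
v -2.816 -0.915 2.218
v -2.241 -0.398 3.299
v -2.715 -1.217 2.308
v -2.14 -0.699 3.39
v -2.496 -1.463 2.31
v -1.921 -0.945 3.391
v -2.208 -1.599 2.222
v -1.633 -1.081 3.303
v -1.918 -1.593 2.064
v -1.343 -1.075 3.146
v -1.692 -1.446 1.874
v -1.116 -0.928 2.955
v -1.581 -1.192 1.693
v -1.006 -0.674 2.775
v -0.646 1.326 3.159
v -0.305 1.861 3.907
v -1.314 0.434 4.101
v -0.717 2.061 3.804
v -1.112 2.092 3.554
v -1.401 1.949 3.213
v -1.517 1.663 2.86
v -1.433 1.299 2.575
v -1.169 0.942 2.424
v -0.785 0.673 2.442
v -0.369 0.554 2.623
v -0.017 0.612 2.928
v 0.191 0.833 3.285
v 0.208 1.167 3.613
v 0.028 1.538 3.838
f 2 4 1
f 5 2 1
f 1 4 3
f 3 5 1
f 2 8 4
f 6 2 5
f 6 8 2
f 4 8 3
f 7 5 3
f 3 8 7
f 7 6 5
f 8 6 7
f 10 12 9
f 13 10 9
f 9 12 11
f 11 13 9
f 10 16 12
f 14 10 13
f 14 16 10
f 12 16 11
f 15 13 11
f 11 16 15
f 15 14 13
f 16 14 15
f 17 54 33
f 54 28 57
f 33 57 22
f 54 57 33
f 17 33 29
f 33 22 34
f 29 34 18
f 33 34 29
f 17 29 38
f 29 18 39
f 38 39 24
f 29 39 38
f 17 38 50
f 38 24 53
f 50 53 27
f 38 53 50
f 17 50 54
f 50 27 58
f 54 58 28
f 50 58 54
f 18 34 45
f 34 22 48
f 45 48 26
f 34 48 45
f 22 57 35
f 57 28 56
f 35 56 21
f 57 56 35
f 28 58 55
f 58 27 51
f 55 51 19
f 58 51 55
f 27 53 52
f 53 24 40
f 52 40 23
f 53 40 52
f 24 39 44
f 39 18 41
f 44 41 25
f 39 41 44
f 20 46 32
f 46 26 47
f 32 47 21
f 46 47 32
f 20 32 30
f 32 21 31
f 30 31 19
f 32 31 30
f 20 30 37
f 30 19 36
f 37 36 23
f 30 36 37
f 20 37 42
f 37 23 43
f 42 43 25
f 37 43 42
f 20 42 46
f 42 25 49
f 46 49 26
f 42 49 46
f 21 47 35
f 47 26 48
f 35 48 22
f 47 48 35
f 19 31 55
f 31 21 56
f 55 56 28
f 31 56 55
f 23 36 52
f 36 19 51
f 52 51 27
f 36 51 52
f 25 43 44
f 43 23 40
f 44 40 24
f 43 40 44
f 26 49 45
f 49 25 41
f 45 41 18
f 49 41 45
f 60 59 63
f 60 63 61
f 61 63 64
f 61 64 62
f 63 59 65
f 63 65 64
f 64 65 66
f 64 66 62
f 65 59 67
f 65 67 66
f 66 67 68
f 66 68 62
f 67 59 69
f 67 69 68
f 68 69 70
f 68 70 62
f 69 59 71
f 69 71 70
f 70 71 72
f 70 72 62
f 71 59 73
f 71 73 72
f 72 73 74
f 72 74 62
f 73 59 75
f 73 75 74
f 74 75 76
f 74 76 62
f 75 59 77
f 75 77 76
f 76 77 78
f 76 78 62
f 77 59 79
f 77 79 78
f 78 79 80
f 78 80 62
f 79 59 81
f 79 81 80
f 80 81 82
f 80 82 62
f 81 59 83
f 81 83 82
f 82 83 84
f 82 84 62
f 83 59 85
f 83 85 84
f 84 85 86
f 84 86 62
f 85 59 60
f 85 60 86
f 86 60 61
f 86 61 62
f 88 87 90
f 88 90 89
f 90 87 91
f 90 91 89
f 91 87 92
f 91 92 89
f 92 87 93
f 92 93 89
f 93 87 94
f 93 94 89
f 94 87 95
f 94 95 89
f 95 87 96
f 95 96 89
f 96 87 97
f 96 97 89
f 97 87 98
f 97 98 89
f 98 87 99
f 98 99 89
f 99 87 100
f 99 100 89
f 100 87 101
f 100 101 89
f 101 87 88
f 101 88 89

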